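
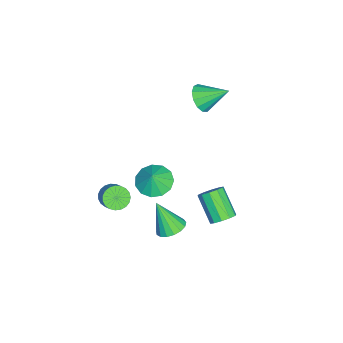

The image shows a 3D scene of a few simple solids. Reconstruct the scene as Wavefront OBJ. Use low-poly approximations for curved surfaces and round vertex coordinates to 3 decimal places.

v 2.491 -2.758 -2.357
v 3.091 -3 -2.809
v 3.85 -2.525 -2.055
v 3.249 -2.282 -1.603
v 3.028 -2.703 -2.933
v 3.787 -2.228 -2.179
v 2.872 -2.415 -2.957
v 3.631 -1.94 -2.204
v 2.65 -2.186 -2.878
v 3.409 -1.711 -2.125
v 2.401 -2.056 -2.709
v 3.159 -1.581 -1.955
v 2.167 -2.047 -2.478
v 2.925 -1.572 -1.725
v 1.989 -2.162 -2.227
v 2.747 -1.686 -1.474
v 1.897 -2.379 -1.998
v 2.656 -1.904 -1.245
v 1.909 -2.661 -1.831
v 2.667 -2.186 -1.078
v 2.021 -2.961 -1.755
v 2.779 -2.486 -1.002
v 2.214 -3.225 -1.783
v 2.972 -2.75 -1.03
v 2.455 -3.408 -1.91
v 3.214 -2.933 -1.157
v 2.702 -3.479 -2.115
v 3.461 -3.004 -1.361
v 2.913 -3.425 -2.361
v 3.672 -2.95 -1.607
v 3.051 -3.256 -2.606
v 3.809 -2.781 -1.853
v 2.335 0.568 -4.771
v 3.157 0.162 -4.85
v 2.065 -0.348 -2.889
v 3.247 0.545 -4.651
v 3.128 0.933 -4.48
v 2.827 1.237 -4.375
v 2.414 1.387 -4.361
v 1.982 1.351 -4.441
v 1.632 1.134 -4.596
v 1.442 0.788 -4.792
v 1.457 0.392 -4.983
v 1.674 0.035 -5.125
v 2.041 -0.199 -5.186
v 2.477 -0.258 -5.152
v 2.879 -0.127 -5.031
v 2.151 -0.417 -0.696
v 3.125 -0.367 -1.183
v 2.649 -0.443 0.296
v 2.953 0.214 -1.081
v 2.526 0.594 -0.857
v 1.98 0.654 -0.581
v 1.489 0.374 -0.343
v 1.208 -0.158 -0.216
v 1.226 -0.771 -0.242
v 1.538 -1.272 -0.412
v 2.045 -1.501 -0.672
v 2.586 -1.386 -0.94
v 2.988 -0.963 -1.13
v 4.068 3.855 -1.15
v 4.649 3.893 -0.662
v 3.633 2.963 0.619
v 3.052 2.925 0.13
v 4.381 4.273 -0.598
v 3.365 3.344 0.682
v 3.993 4.494 -0.745
v 2.978 3.564 0.535
v 3.634 4.47 -1.047
v 2.618 3.541 0.233
v 3.441 4.212 -1.388
v 2.425 3.282 -0.108
v 3.487 3.817 -1.639
v 2.471 2.887 -0.358
v 3.755 3.436 -1.702
v 2.739 2.507 -0.422
v 4.142 3.216 -1.555
v 3.127 2.286 -0.275
v 4.502 3.239 -1.253
v 3.486 2.31 0.027
v 4.695 3.498 -0.912
v 3.679 2.568 0.368
v -2.083 1.278 3.109
v -1.779 0.8 3.872
v -2.117 2.822 4.091
v -1.341 0.972 3.617
v -1.138 1.24 3.201
v -1.236 1.521 2.756
v -1.602 1.724 2.423
v -2.122 1.786 2.308
v -2.629 1.686 2.448
v -2.962 1.457 2.797
v -3.017 1.171 3.246
v -2.775 0.918 3.652
v -2.314 0.78 3.885
f 2 1 5
f 2 5 3
f 3 5 6
f 3 6 4
f 5 1 7
f 5 7 6
f 6 7 8
f 6 8 4
f 7 1 9
f 7 9 8
f 8 9 10
f 8 10 4
f 9 1 11
f 9 11 10
f 10 11 12
f 10 12 4
f 11 1 13
f 11 13 12
f 12 13 14
f 12 14 4
f 13 1 15
f 13 15 14
f 14 15 16
f 14 16 4
f 15 1 17
f 15 17 16
f 16 17 18
f 16 18 4
f 17 1 19
f 17 19 18
f 18 19 20
f 18 20 4
f 19 1 21
f 19 21 20
f 20 21 22
f 20 22 4
f 21 1 23
f 21 23 22
f 22 23 24
f 22 24 4
f 23 1 25
f 23 25 24
f 24 25 26
f 24 26 4
f 25 1 27
f 25 27 26
f 26 27 28
f 26 28 4
f 27 1 29
f 27 29 28
f 28 29 30
f 28 30 4
f 29 1 31
f 29 31 30
f 30 31 32
f 30 32 4
f 31 1 2
f 31 2 32
f 32 2 3
f 32 3 4
f 34 33 36
f 34 36 35
f 36 33 37
f 36 37 35
f 37 33 38
f 37 38 35
f 38 33 39
f 38 39 35
f 39 33 40
f 39 40 35
f 40 33 41
f 40 41 35
f 41 33 42
f 41 42 35
f 42 33 43
f 42 43 35
f 43 33 44
f 43 44 35
f 44 33 45
f 44 45 35
f 45 33 46
f 45 46 35
f 46 33 47
f 46 47 35
f 47 33 34
f 47 34 35
f 49 48 51
f 49 51 50
f 51 48 52
f 51 52 50
f 52 48 53
f 52 53 50
f 53 48 54
f 53 54 50
f 54 48 55
f 54 55 50
f 55 48 56
f 55 56 50
f 56 48 57
f 56 57 50
f 57 48 58
f 57 58 50
f 58 48 59
f 58 59 50
f 59 48 60
f 59 60 50
f 60 48 49
f 60 49 50
f 62 61 65
f 62 65 63
f 63 65 66
f 63 66 64
f 65 61 67
f 65 67 66
f 66 67 68
f 66 68 64
f 67 61 69
f 67 69 68
f 68 69 70
f 68 70 64
f 69 61 71
f 69 71 70
f 70 71 72
f 70 72 64
f 71 61 73
f 71 73 72
f 72 73 74
f 72 74 64
f 73 61 75
f 73 75 74
f 74 75 76
f 74 76 64
f 75 61 77
f 75 77 76
f 76 77 78
f 76 78 64
f 77 61 79
f 77 79 78
f 78 79 80
f 78 80 64
f 79 61 81
f 79 81 80
f 80 81 82
f 80 82 64
f 81 61 62
f 81 62 82
f 82 62 63
f 82 63 64
f 84 83 86
f 84 86 85
f 86 83 87
f 86 87 85
f 87 83 88
f 87 88 85
f 88 83 89
f 88 89 85
f 89 83 90
f 89 90 85
f 90 83 91
f 90 91 85
f 91 83 92
f 91 92 85
f 92 83 93
f 92 93 85
f 93 83 94
f 93 94 85
f 94 83 95
f 94 95 85
f 95 83 84
f 95 84 85



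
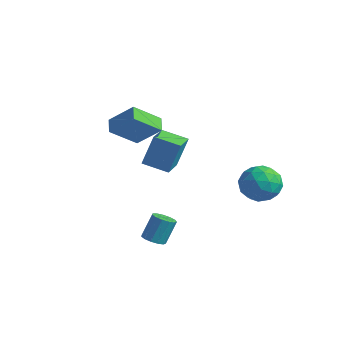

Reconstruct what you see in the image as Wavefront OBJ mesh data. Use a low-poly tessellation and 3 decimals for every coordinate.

v 0.073 -2.784 -0.458
v 0.28 -2.214 1.109
v -0.602 -1.53 -0.824
v -0.394 -0.961 0.743
v 1.234 -2.259 -0.803
v 1.442 -1.69 0.764
v 0.56 -1.006 -1.169
v 0.767 -0.436 0.398
v 2.05 -4.116 -3.978
v 2.516 -3.811 -4.176
v 2.595 -3.18 -3.02
v 2.13 -3.484 -2.822
v 2.246 -3.633 -4.255
v 2.326 -3.002 -3.098
v 1.915 -3.608 -4.246
v 1.995 -2.976 -3.09
v 1.627 -3.743 -4.152
v 1.706 -3.112 -2.996
v 1.473 -3.998 -4.003
v 1.552 -3.367 -2.846
v 1.502 -4.289 -3.846
v 1.582 -3.658 -2.689
v 1.706 -4.526 -3.731
v 1.785 -3.895 -2.574
v 2.019 -4.632 -3.695
v 2.098 -4.001 -2.538
v 2.342 -4.574 -3.748
v 2.421 -3.943 -2.591
v 2.572 -4.371 -3.875
v 2.651 -3.74 -2.718
v 2.637 -4.086 -4.034
v 2.716 -3.455 -2.878
v 2.352 1.467 -2.151
v 2.979 2.204 -1.642
v 3.701 1.056 -3.218
v 4.328 1.793 -2.709
v 4.021 0.883 -2.187
v 3.187 1.137 -1.527
v 3.493 2.123 -3.333
v 2.659 2.377 -2.673
v 3.684 2.61 -2.372
v 4.011 1.843 -1.664
v 2.669 1.417 -3.196
v 2.996 0.65 -2.488
v 2.547 1.872 -1.803
v 4.133 1.388 -3.057
v 3.953 0.853 -2.75
v 4.321 1.287 -2.451
v 2.669 1.244 -1.735
v 3.038 1.678 -1.436
v 3.651 0.901 -1.756
v 3.642 1.582 -3.424
v 4.011 2.016 -3.125
v 2.359 1.973 -2.409
v 2.727 2.407 -2.11
v 3.029 2.359 -3.104
v 3.33 2.543 -1.933
v 4.123 2.302 -2.56
v 3.632 2.496 -2.927
v 3.142 2.645 -2.539
v 3.522 2.093 -1.517
v 4.315 1.851 -2.144
v 4.135 1.316 -1.837
v 3.644 1.466 -1.449
v 3.936 2.331 -1.946
v 2.365 1.409 -2.716
v 3.158 1.167 -3.343
v 3.036 1.794 -3.411
v 2.545 1.944 -3.023
v 2.557 0.958 -2.3
v 3.35 0.717 -2.927
v 3.538 0.615 -2.321
v 3.048 0.764 -1.933
v 2.744 0.929 -2.914
v -2.749 -2.015 0.137
v -3.305 -1.472 0.482
v -2.189 -0.75 -0.952
v -2.745 -0.207 -0.607
v -1.595 -1.553 1.267
v -2.151 -1.01 1.612
v -1.035 -0.288 0.178
v -1.591 0.255 0.523
f 2 4 1
f 5 2 1
f 1 4 3
f 3 5 1
f 2 8 4
f 6 2 5
f 6 8 2
f 4 8 3
f 7 5 3
f 3 8 7
f 7 6 5
f 8 6 7
f 10 9 13
f 10 13 11
f 11 13 14
f 11 14 12
f 13 9 15
f 13 15 14
f 14 15 16
f 14 16 12
f 15 9 17
f 15 17 16
f 16 17 18
f 16 18 12
f 17 9 19
f 17 19 18
f 18 19 20
f 18 20 12
f 19 9 21
f 19 21 20
f 20 21 22
f 20 22 12
f 21 9 23
f 21 23 22
f 22 23 24
f 22 24 12
f 23 9 25
f 23 25 24
f 24 25 26
f 24 26 12
f 25 9 27
f 25 27 26
f 26 27 28
f 26 28 12
f 27 9 29
f 27 29 28
f 28 29 30
f 28 30 12
f 29 9 31
f 29 31 30
f 30 31 32
f 30 32 12
f 31 9 10
f 31 10 32
f 32 10 11
f 32 11 12
f 33 70 49
f 70 44 73
f 49 73 38
f 70 73 49
f 33 49 45
f 49 38 50
f 45 50 34
f 49 50 45
f 33 45 54
f 45 34 55
f 54 55 40
f 45 55 54
f 33 54 66
f 54 40 69
f 66 69 43
f 54 69 66
f 33 66 70
f 66 43 74
f 70 74 44
f 66 74 70
f 34 50 61
f 50 38 64
f 61 64 42
f 50 64 61
f 38 73 51
f 73 44 72
f 51 72 37
f 73 72 51
f 44 74 71
f 74 43 67
f 71 67 35
f 74 67 71
f 43 69 68
f 69 40 56
f 68 56 39
f 69 56 68
f 40 55 60
f 55 34 57
f 60 57 41
f 55 57 60
f 36 62 48
f 62 42 63
f 48 63 37
f 62 63 48
f 36 48 46
f 48 37 47
f 46 47 35
f 48 47 46
f 36 46 53
f 46 35 52
f 53 52 39
f 46 52 53
f 36 53 58
f 53 39 59
f 58 59 41
f 53 59 58
f 36 58 62
f 58 41 65
f 62 65 42
f 58 65 62
f 37 63 51
f 63 42 64
f 51 64 38
f 63 64 51
f 35 47 71
f 47 37 72
f 71 72 44
f 47 72 71
f 39 52 68
f 52 35 67
f 68 67 43
f 52 67 68
f 41 59 60
f 59 39 56
f 60 56 40
f 59 56 60
f 42 65 61
f 65 41 57
f 61 57 34
f 65 57 61
f 76 78 75
f 79 76 75
f 75 78 77
f 77 79 75
f 76 82 78
f 80 76 79
f 80 82 76
f 78 82 77
f 81 79 77
f 77 82 81
f 81 80 79
f 82 80 81



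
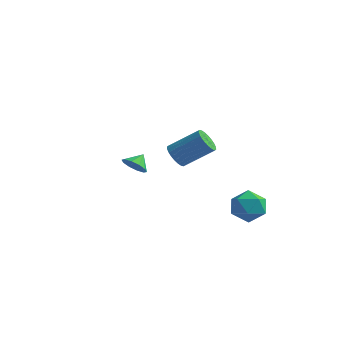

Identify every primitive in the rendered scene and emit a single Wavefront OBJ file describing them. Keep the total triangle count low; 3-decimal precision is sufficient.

v -3.65 3.404 -1.079
v -3.272 3.823 -1.715
v -3.51 4.216 -0.461
v -3.786 3.927 -1.735
v -4.249 3.831 -1.505
v -4.482 3.573 -1.112
v -4.398 3.249 -0.706
v -4.028 2.985 -0.443
v -3.514 2.881 -0.423
v -3.051 2.977 -0.653
v -2.818 3.235 -1.046
v -2.902 3.558 -1.451
v 1.43 -0.612 2.921
v 1.73 -0.212 2.284
v 3.19 0.633 3.502
v 2.89 0.232 4.139
v 1.519 -0.004 2.393
v 2.978 0.84 3.611
v 1.294 0.111 2.583
v 2.753 0.956 3.801
v 1.089 0.116 2.824
v 2.549 0.961 4.042
v 0.937 0.01 3.08
v 2.397 0.855 4.298
v 0.86 -0.19 3.312
v 2.319 0.654 4.53
v 0.87 -0.455 3.484
v 2.329 0.389 4.702
v 0.964 -0.744 3.571
v 2.424 0.1 4.788
v 1.13 -1.013 3.558
v 2.59 -0.168 4.776
v 1.342 -1.22 3.449
v 2.801 -0.376 4.667
v 1.567 -1.336 3.259
v 3.026 -0.491 4.477
v 1.771 -1.341 3.018
v 3.231 -0.496 4.236
v 1.923 -1.235 2.762
v 3.383 -0.39 3.98
v 2.001 -1.034 2.53
v 3.46 -0.19 3.748
v 1.991 -0.769 2.358
v 3.45 0.075 3.576
v 1.896 -0.48 2.272
v 3.356 0.364 3.489
v 3.202 4.573 -2.47
v 4.32 4.448 -2.089
v 3.08 2.672 -2.731
v 4.198 2.547 -2.35
v 3.343 2.869 -1.59
v 3.419 4.044 -1.428
v 3.981 3.076 -3.392
v 4.057 4.251 -3.23
v 4.802 3.523 -2.658
v 4.408 3.395 -1.544
v 2.992 3.725 -3.276
v 2.598 3.597 -2.162
f 2 1 4
f 2 4 3
f 4 1 5
f 4 5 3
f 5 1 6
f 5 6 3
f 6 1 7
f 6 7 3
f 7 1 8
f 7 8 3
f 8 1 9
f 8 9 3
f 9 1 10
f 9 10 3
f 10 1 11
f 10 11 3
f 11 1 12
f 11 12 3
f 12 1 2
f 12 2 3
f 14 13 17
f 14 17 15
f 15 17 18
f 15 18 16
f 17 13 19
f 17 19 18
f 18 19 20
f 18 20 16
f 19 13 21
f 19 21 20
f 20 21 22
f 20 22 16
f 21 13 23
f 21 23 22
f 22 23 24
f 22 24 16
f 23 13 25
f 23 25 24
f 24 25 26
f 24 26 16
f 25 13 27
f 25 27 26
f 26 27 28
f 26 28 16
f 27 13 29
f 27 29 28
f 28 29 30
f 28 30 16
f 29 13 31
f 29 31 30
f 30 31 32
f 30 32 16
f 31 13 33
f 31 33 32
f 32 33 34
f 32 34 16
f 33 13 35
f 33 35 34
f 34 35 36
f 34 36 16
f 35 13 37
f 35 37 36
f 36 37 38
f 36 38 16
f 37 13 39
f 37 39 38
f 38 39 40
f 38 40 16
f 39 13 41
f 39 41 40
f 40 41 42
f 40 42 16
f 41 13 43
f 41 43 42
f 42 43 44
f 42 44 16
f 43 13 45
f 43 45 44
f 44 45 46
f 44 46 16
f 45 13 14
f 45 14 46
f 46 14 15
f 46 15 16
f 47 58 52
f 47 52 48
f 47 48 54
f 47 54 57
f 47 57 58
f 48 52 56
f 52 58 51
f 58 57 49
f 57 54 53
f 54 48 55
f 50 56 51
f 50 51 49
f 50 49 53
f 50 53 55
f 50 55 56
f 51 56 52
f 49 51 58
f 53 49 57
f 55 53 54
f 56 55 48



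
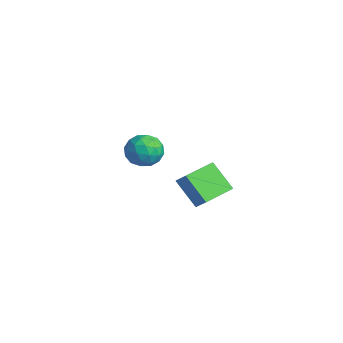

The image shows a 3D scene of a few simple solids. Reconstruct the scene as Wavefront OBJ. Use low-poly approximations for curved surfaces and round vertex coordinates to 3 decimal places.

v 2.154 -0.017 -1.632
v 3.029 0.17 -0.789
v 1.539 1.906 -1.421
v 2.414 2.093 -0.577
v 3.466 0.567 -3.123
v 4.341 0.754 -2.279
v 2.851 2.49 -2.911
v 3.726 2.677 -2.068
v -4.199 1.54 -3.605
v -3.014 1.362 -3.327
v -4.726 0.238 -2.193
v -3.541 0.06 -1.915
v -4.078 1.137 -1.659
v -3.752 1.941 -2.531
v -3.988 -0.341 -2.989
v -3.662 0.463 -3.861
v -2.883 0.199 -2.946
v -2.939 1.113 -2.124
v -4.801 0.487 -3.396
v -4.857 1.401 -2.574
v -3.561 1.565 -3.589
v -4.179 0.035 -1.931
v -4.495 0.668 -1.78
v -3.799 0.563 -1.616
v -3.994 1.906 -3.122
v -3.298 1.801 -2.958
v -3.923 1.669 -1.978
v -4.442 -0.201 -2.562
v -3.746 -0.306 -2.398
v -3.941 1.037 -3.904
v -3.245 0.932 -3.74
v -3.817 -0.069 -3.542
v -2.787 0.777 -3.202
v -3.097 0.012 -2.373
v -3.359 -0.224 -3.004
v -3.168 0.249 -3.516
v -2.82 1.314 -2.719
v -3.129 0.549 -1.89
v -3.445 1.182 -1.739
v -3.254 1.655 -2.252
v -2.743 0.631 -2.496
v -4.611 1.051 -3.63
v -4.92 0.286 -2.801
v -4.486 -0.055 -3.268
v -4.295 0.418 -3.781
v -4.643 1.588 -3.147
v -4.953 0.823 -2.318
v -4.572 1.351 -2.004
v -4.381 1.824 -2.516
v -4.997 0.969 -3.024
f 2 4 1
f 5 2 1
f 1 4 3
f 3 5 1
f 2 8 4
f 6 2 5
f 6 8 2
f 4 8 3
f 7 5 3
f 3 8 7
f 7 6 5
f 8 6 7
f 9 46 25
f 46 20 49
f 25 49 14
f 46 49 25
f 9 25 21
f 25 14 26
f 21 26 10
f 25 26 21
f 9 21 30
f 21 10 31
f 30 31 16
f 21 31 30
f 9 30 42
f 30 16 45
f 42 45 19
f 30 45 42
f 9 42 46
f 42 19 50
f 46 50 20
f 42 50 46
f 10 26 37
f 26 14 40
f 37 40 18
f 26 40 37
f 14 49 27
f 49 20 48
f 27 48 13
f 49 48 27
f 20 50 47
f 50 19 43
f 47 43 11
f 50 43 47
f 19 45 44
f 45 16 32
f 44 32 15
f 45 32 44
f 16 31 36
f 31 10 33
f 36 33 17
f 31 33 36
f 12 38 24
f 38 18 39
f 24 39 13
f 38 39 24
f 12 24 22
f 24 13 23
f 22 23 11
f 24 23 22
f 12 22 29
f 22 11 28
f 29 28 15
f 22 28 29
f 12 29 34
f 29 15 35
f 34 35 17
f 29 35 34
f 12 34 38
f 34 17 41
f 38 41 18
f 34 41 38
f 13 39 27
f 39 18 40
f 27 40 14
f 39 40 27
f 11 23 47
f 23 13 48
f 47 48 20
f 23 48 47
f 15 28 44
f 28 11 43
f 44 43 19
f 28 43 44
f 17 35 36
f 35 15 32
f 36 32 16
f 35 32 36
f 18 41 37
f 41 17 33
f 37 33 10
f 41 33 37



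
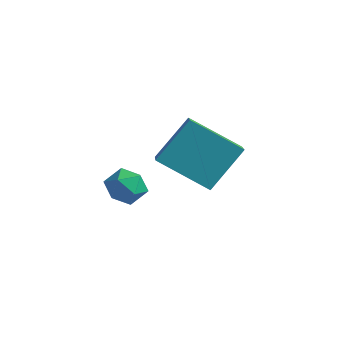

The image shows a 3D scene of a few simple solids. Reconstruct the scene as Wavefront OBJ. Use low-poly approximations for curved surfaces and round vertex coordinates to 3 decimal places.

v 1.136 -0.838 -0.233
v 1.523 0.332 1.079
v 0.445 0.024 -0.797
v 0.832 1.193 0.515
v 2.708 -0.233 -1.235
v 3.095 0.936 0.077
v 2.017 0.628 -1.799
v 2.404 1.798 -0.487
v 1.287 -2.065 -0.936
v 1.887 -2.153 -0.578
v 0.773 -2.827 -0.262
v 1.373 -2.915 0.096
v 1.02 -2.307 0.145
v 1.337 -1.837 -0.272
v 1.323 -3.143 -0.568
v 1.64 -2.673 -0.985
v 1.909 -2.819 -0.351
v 1.722 -2.303 0.09
v 0.938 -2.677 -0.93
v 0.751 -2.161 -0.489
f 2 4 1
f 5 2 1
f 1 4 3
f 3 5 1
f 2 8 4
f 6 2 5
f 6 8 2
f 4 8 3
f 7 5 3
f 3 8 7
f 7 6 5
f 8 6 7
f 9 20 14
f 9 14 10
f 9 10 16
f 9 16 19
f 9 19 20
f 10 14 18
f 14 20 13
f 20 19 11
f 19 16 15
f 16 10 17
f 12 18 13
f 12 13 11
f 12 11 15
f 12 15 17
f 12 17 18
f 13 18 14
f 11 13 20
f 15 11 19
f 17 15 16
f 18 17 10



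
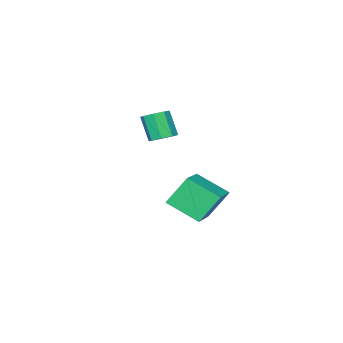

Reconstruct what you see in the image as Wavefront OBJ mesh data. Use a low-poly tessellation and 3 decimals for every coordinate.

v -1.957 -3.081 -0.732
v -1.28 -3.124 -0.688
v -1.406 -3.803 0.576
v -2.083 -3.759 0.532
v -1.466 -2.688 -0.472
v -1.592 -3.367 0.791
v -1.94 -2.483 -0.409
v -2.066 -3.161 0.855
v -2.424 -2.627 -0.535
v -2.55 -3.306 0.729
v -2.634 -3.037 -0.776
v -2.76 -3.716 0.488
v -2.448 -3.473 -0.991
v -2.574 -4.152 0.272
v -1.974 -3.679 -1.055
v -2.1 -4.357 0.209
v -1.49 -3.534 -0.929
v -1.616 -4.213 0.335
v -0.436 0.576 -1.27
v 1.025 1.488 -0.747
v -1.009 1.977 -2.109
v 0.452 2.888 -1.586
v 0.348 0.092 -2.614
v 1.809 1.003 -2.091
v -0.225 1.492 -3.453
v 1.236 2.404 -2.93
f 2 1 5
f 2 5 3
f 3 5 6
f 3 6 4
f 5 1 7
f 5 7 6
f 6 7 8
f 6 8 4
f 7 1 9
f 7 9 8
f 8 9 10
f 8 10 4
f 9 1 11
f 9 11 10
f 10 11 12
f 10 12 4
f 11 1 13
f 11 13 12
f 12 13 14
f 12 14 4
f 13 1 15
f 13 15 14
f 14 15 16
f 14 16 4
f 15 1 17
f 15 17 16
f 16 17 18
f 16 18 4
f 17 1 2
f 17 2 18
f 18 2 3
f 18 3 4
f 20 22 19
f 23 20 19
f 19 22 21
f 21 23 19
f 20 26 22
f 24 20 23
f 24 26 20
f 22 26 21
f 25 23 21
f 21 26 25
f 25 24 23
f 26 24 25



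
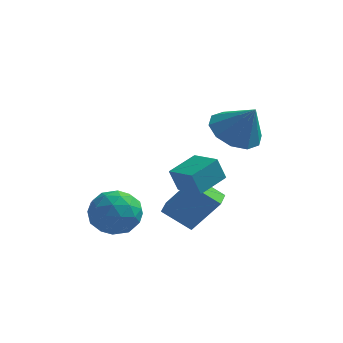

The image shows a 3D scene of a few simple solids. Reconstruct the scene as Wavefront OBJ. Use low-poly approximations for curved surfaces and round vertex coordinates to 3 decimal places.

v -1.641 -2.033 0.535
v -1.928 -2.155 1.443
v -1.042 -0.93 0.871
v -1.328 -1.051 1.779
v -0.672 -2.629 0.761
v -0.958 -2.75 1.669
v -0.072 -1.525 1.097
v -0.359 -1.647 2.005
v -1.326 -1.419 -1.754
v -2.412 -1.492 -0.955
v -1.393 -0.572 -1.767
v -2.479 -0.645 -0.968
v -0.301 -1.315 -0.352
v -1.387 -1.388 0.447
v -0.368 -0.468 -0.365
v -1.454 -0.541 0.434
v -3.874 -1.094 -1.268
v -3.182 -1.476 -0.591
v -4.658 -2.584 -1.309
v -3.966 -2.966 -0.632
v -4.654 -2.249 -0.323
v -4.17 -1.328 -0.298
v -3.67 -2.732 -1.602
v -3.186 -1.811 -1.577
v -3.056 -2.489 -0.798
v -3.664 -2.19 -0.007
v -4.176 -1.87 -1.893
v -4.784 -1.571 -1.102
v -3.459 -1.154 -0.926
v -4.381 -2.906 -0.974
v -4.785 -2.484 -0.793
v -4.379 -2.709 -0.395
v -4.04 -1.067 -0.754
v -3.633 -1.292 -0.356
v -4.498 -1.746 -0.198
v -4.207 -2.768 -1.544
v -3.8 -2.993 -1.146
v -3.461 -1.351 -1.505
v -3.055 -1.576 -1.107
v -3.342 -2.314 -1.702
v -2.978 -1.974 -0.649
v -3.439 -2.85 -0.673
v -3.265 -2.712 -1.244
v -2.981 -2.171 -1.229
v -3.336 -1.799 -0.185
v -3.797 -2.675 -0.209
v -4.201 -2.253 -0.027
v -3.917 -1.712 -0.013
v -3.262 -2.394 -0.306
v -4.043 -1.385 -1.691
v -4.504 -2.261 -1.715
v -3.923 -2.348 -1.887
v -3.639 -1.807 -1.873
v -4.401 -1.21 -1.227
v -4.862 -2.086 -1.251
v -4.859 -1.889 -0.671
v -4.575 -1.348 -0.656
v -4.578 -1.666 -1.594
v -0.624 1.911 1.724
v 0.004 1.207 1.178
v 0.184 1.629 3.016
v 0.287 1.817 1.133
v 0.223 2.463 1.315
v -0.166 2.897 1.653
v -0.729 2.955 2.017
v -1.252 2.615 2.27
v -1.535 2.005 2.314
v -1.471 1.36 2.133
v -1.082 0.925 1.795
v -0.519 0.867 1.43
f 2 4 1
f 5 2 1
f 1 4 3
f 3 5 1
f 2 8 4
f 6 2 5
f 6 8 2
f 4 8 3
f 7 5 3
f 3 8 7
f 7 6 5
f 8 6 7
f 10 12 9
f 13 10 9
f 9 12 11
f 11 13 9
f 10 16 12
f 14 10 13
f 14 16 10
f 12 16 11
f 15 13 11
f 11 16 15
f 15 14 13
f 16 14 15
f 17 54 33
f 54 28 57
f 33 57 22
f 54 57 33
f 17 33 29
f 33 22 34
f 29 34 18
f 33 34 29
f 17 29 38
f 29 18 39
f 38 39 24
f 29 39 38
f 17 38 50
f 38 24 53
f 50 53 27
f 38 53 50
f 17 50 54
f 50 27 58
f 54 58 28
f 50 58 54
f 18 34 45
f 34 22 48
f 45 48 26
f 34 48 45
f 22 57 35
f 57 28 56
f 35 56 21
f 57 56 35
f 28 58 55
f 58 27 51
f 55 51 19
f 58 51 55
f 27 53 52
f 53 24 40
f 52 40 23
f 53 40 52
f 24 39 44
f 39 18 41
f 44 41 25
f 39 41 44
f 20 46 32
f 46 26 47
f 32 47 21
f 46 47 32
f 20 32 30
f 32 21 31
f 30 31 19
f 32 31 30
f 20 30 37
f 30 19 36
f 37 36 23
f 30 36 37
f 20 37 42
f 37 23 43
f 42 43 25
f 37 43 42
f 20 42 46
f 42 25 49
f 46 49 26
f 42 49 46
f 21 47 35
f 47 26 48
f 35 48 22
f 47 48 35
f 19 31 55
f 31 21 56
f 55 56 28
f 31 56 55
f 23 36 52
f 36 19 51
f 52 51 27
f 36 51 52
f 25 43 44
f 43 23 40
f 44 40 24
f 43 40 44
f 26 49 45
f 49 25 41
f 45 41 18
f 49 41 45
f 60 59 62
f 60 62 61
f 62 59 63
f 62 63 61
f 63 59 64
f 63 64 61
f 64 59 65
f 64 65 61
f 65 59 66
f 65 66 61
f 66 59 67
f 66 67 61
f 67 59 68
f 67 68 61
f 68 59 69
f 68 69 61
f 69 59 70
f 69 70 61
f 70 59 60
f 70 60 61



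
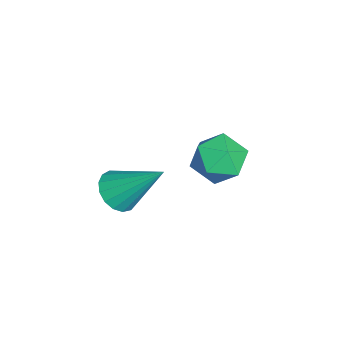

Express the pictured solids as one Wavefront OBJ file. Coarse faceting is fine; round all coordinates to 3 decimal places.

v -3.247 0.846 -2.246
v -2.492 0.836 -1.748
v -3.748 -0.316 -1.512
v -2.993 -0.326 -1.014
v -3.59 0.345 -0.915
v -3.281 1.063 -1.369
v -2.959 -0.543 -1.891
v -2.65 0.175 -2.345
v -2.314 -0.023 -1.529
v -2.704 0.526 -0.926
v -3.536 -0.006 -2.334
v -3.926 0.543 -1.731
v -0.071 -2.189 -0.398
v 0.593 -2.25 -0.529
v 0.291 -0.951 0.858
v 0.495 -2.015 -0.732
v 0.267 -1.82 -0.859
v -0.039 -1.71 -0.879
v -0.352 -1.71 -0.79
v -0.6 -1.819 -0.61
v -0.728 -2.013 -0.382
v -0.704 -2.247 -0.157
v -0.536 -2.469 0.012
v -0.261 -2.626 0.088
v 0.057 -2.683 0.052
v 0.346 -2.627 -0.086
v 0.54 -2.47 -0.296
f 1 12 6
f 1 6 2
f 1 2 8
f 1 8 11
f 1 11 12
f 2 6 10
f 6 12 5
f 12 11 3
f 11 8 7
f 8 2 9
f 4 10 5
f 4 5 3
f 4 3 7
f 4 7 9
f 4 9 10
f 5 10 6
f 3 5 12
f 7 3 11
f 9 7 8
f 10 9 2
f 14 13 16
f 14 16 15
f 16 13 17
f 16 17 15
f 17 13 18
f 17 18 15
f 18 13 19
f 18 19 15
f 19 13 20
f 19 20 15
f 20 13 21
f 20 21 15
f 21 13 22
f 21 22 15
f 22 13 23
f 22 23 15
f 23 13 24
f 23 24 15
f 24 13 25
f 24 25 15
f 25 13 26
f 25 26 15
f 26 13 27
f 26 27 15
f 27 13 14
f 27 14 15



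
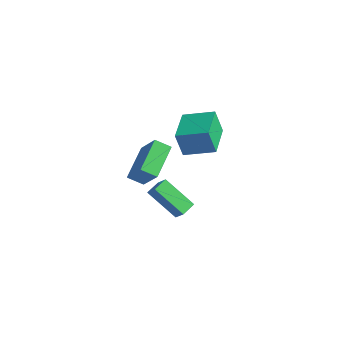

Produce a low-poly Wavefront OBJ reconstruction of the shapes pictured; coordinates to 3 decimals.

v 2.379 0.622 2.612
v 2.061 0.39 3.976
v 3.67 1.591 3.078
v 3.352 1.358 4.442
v 3.608 -1.018 2.618
v 3.29 -1.251 3.982
v 4.899 -0.05 3.084
v 4.581 -0.282 4.448
v 0.46 -0.534 -2.514
v 1.083 -0.582 -1.838
v 0.319 0.334 -2.323
v 0.941 0.286 -1.647
v 1.979 0.014 -3.873
v 2.601 -0.034 -3.197
v 1.837 0.882 -3.682
v 2.46 0.834 -3.006
v 0.802 -1.085 -1.338
v 0.167 -1.627 -0.864
v -0.011 0.622 -0.472
v -0.646 0.08 0.002
v 2.006 -1.24 0.098
v 1.371 -1.782 0.572
v 1.193 0.467 0.964
v 0.558 -0.075 1.438
f 2 4 1
f 5 2 1
f 1 4 3
f 3 5 1
f 2 8 4
f 6 2 5
f 6 8 2
f 4 8 3
f 7 5 3
f 3 8 7
f 7 6 5
f 8 6 7
f 10 12 9
f 13 10 9
f 9 12 11
f 11 13 9
f 10 16 12
f 14 10 13
f 14 16 10
f 12 16 11
f 15 13 11
f 11 16 15
f 15 14 13
f 16 14 15
f 18 20 17
f 21 18 17
f 17 20 19
f 19 21 17
f 18 24 20
f 22 18 21
f 22 24 18
f 20 24 19
f 23 21 19
f 19 24 23
f 23 22 21
f 24 22 23



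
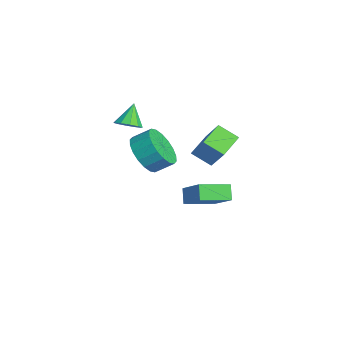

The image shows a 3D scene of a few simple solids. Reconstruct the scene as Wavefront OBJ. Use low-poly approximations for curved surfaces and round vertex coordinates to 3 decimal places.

v -0.916 -0.085 1.289
v 0.095 0.248 2.563
v -1.811 0.806 1.767
v -0.8 1.139 3.041
v -0.42 0.741 0.679
v 0.591 1.074 1.953
v -1.315 1.632 1.157
v -0.304 1.965 2.431
v -1.949 -2.751 2.86
v -1.559 -3.145 3.254
v -2.571 -2.349 3.88
v -1.372 -2.77 3.22
v -1.406 -2.388 3.048
v -1.647 -2.144 2.805
v -2.004 -2.133 2.583
v -2.34 -2.357 2.467
v -2.526 -2.732 2.501
v -2.493 -3.114 2.672
v -2.251 -3.358 2.916
v -1.895 -3.37 3.138
v -0.677 -2.294 1.623
v 0.292 -2.191 1.113
v 0.506 -1.363 1.687
v -0.463 -1.466 2.197
v -0.006 -1.921 0.835
v 0.207 -1.093 1.409
v -0.438 -1.725 0.713
v -0.224 -0.897 1.286
v -0.917 -1.642 0.771
v -0.703 -0.813 1.344
v -1.348 -1.688 0.998
v -1.135 -0.859 1.571
v -1.647 -1.854 1.348
v -1.433 -1.025 1.922
v -1.753 -2.107 1.754
v -1.539 -1.279 2.327
v -1.646 -2.397 2.133
v -1.432 -1.569 2.707
v -1.347 -2.667 2.411
v -1.134 -1.839 2.985
v -0.916 -2.863 2.534
v -0.702 -2.035 3.107
v -0.437 -2.947 2.476
v -0.223 -2.118 3.049
v -0.005 -2.901 2.249
v 0.208 -2.072 2.822
v 0.293 -2.735 1.898
v 0.507 -1.906 2.472
v 0.399 -2.481 1.493
v 0.613 -1.653 2.066
v -2.928 0.018 -3.387
v -3.496 0.093 -2.68
v -3.146 1.576 -3.727
v -3.714 1.652 -3.02
v -1.466 0.468 -2.26
v -2.034 0.544 -1.553
v -1.684 2.027 -2.6
v -2.252 2.102 -1.893
f 2 4 1
f 5 2 1
f 1 4 3
f 3 5 1
f 2 8 4
f 6 2 5
f 6 8 2
f 4 8 3
f 7 5 3
f 3 8 7
f 7 6 5
f 8 6 7
f 10 9 12
f 10 12 11
f 12 9 13
f 12 13 11
f 13 9 14
f 13 14 11
f 14 9 15
f 14 15 11
f 15 9 16
f 15 16 11
f 16 9 17
f 16 17 11
f 17 9 18
f 17 18 11
f 18 9 19
f 18 19 11
f 19 9 20
f 19 20 11
f 20 9 10
f 20 10 11
f 22 21 25
f 22 25 23
f 23 25 26
f 23 26 24
f 25 21 27
f 25 27 26
f 26 27 28
f 26 28 24
f 27 21 29
f 27 29 28
f 28 29 30
f 28 30 24
f 29 21 31
f 29 31 30
f 30 31 32
f 30 32 24
f 31 21 33
f 31 33 32
f 32 33 34
f 32 34 24
f 33 21 35
f 33 35 34
f 34 35 36
f 34 36 24
f 35 21 37
f 35 37 36
f 36 37 38
f 36 38 24
f 37 21 39
f 37 39 38
f 38 39 40
f 38 40 24
f 39 21 41
f 39 41 40
f 40 41 42
f 40 42 24
f 41 21 43
f 41 43 42
f 42 43 44
f 42 44 24
f 43 21 45
f 43 45 44
f 44 45 46
f 44 46 24
f 45 21 47
f 45 47 46
f 46 47 48
f 46 48 24
f 47 21 49
f 47 49 48
f 48 49 50
f 48 50 24
f 49 21 22
f 49 22 50
f 50 22 23
f 50 23 24
f 52 54 51
f 55 52 51
f 51 54 53
f 53 55 51
f 52 58 54
f 56 52 55
f 56 58 52
f 54 58 53
f 57 55 53
f 53 58 57
f 57 56 55
f 58 56 57



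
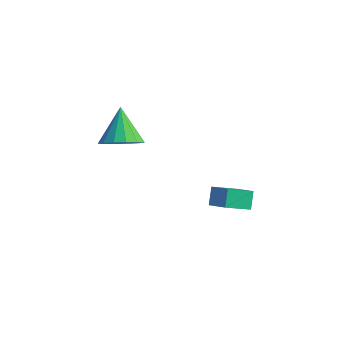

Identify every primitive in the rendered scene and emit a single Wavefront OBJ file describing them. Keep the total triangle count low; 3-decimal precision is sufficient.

v 1.511 -2.902 -3.316
v 2.464 -3.148 -2.781
v 1.28 -2.283 -2.619
v 2.233 -2.529 -2.085
v 2.207 -1.811 -4.055
v 3.16 -2.057 -3.521
v 1.976 -1.192 -3.359
v 2.929 -1.438 -2.824
v -3.321 -2.426 -1.592
v -2.422 -2.513 -1.019
v -4.079 -1.274 -0.228
v -2.341 -2.073 -1.346
v -2.524 -1.728 -1.739
v -2.92 -1.57 -2.093
v -3.423 -1.641 -2.312
v -3.899 -1.923 -2.339
v -4.221 -2.34 -2.165
v -4.301 -2.779 -1.838
v -4.118 -3.125 -1.445
v -3.722 -3.283 -1.092
v -3.219 -3.211 -0.872
v -2.743 -2.929 -0.846
f 2 4 1
f 5 2 1
f 1 4 3
f 3 5 1
f 2 8 4
f 6 2 5
f 6 8 2
f 4 8 3
f 7 5 3
f 3 8 7
f 7 6 5
f 8 6 7
f 10 9 12
f 10 12 11
f 12 9 13
f 12 13 11
f 13 9 14
f 13 14 11
f 14 9 15
f 14 15 11
f 15 9 16
f 15 16 11
f 16 9 17
f 16 17 11
f 17 9 18
f 17 18 11
f 18 9 19
f 18 19 11
f 19 9 20
f 19 20 11
f 20 9 21
f 20 21 11
f 21 9 22
f 21 22 11
f 22 9 10
f 22 10 11



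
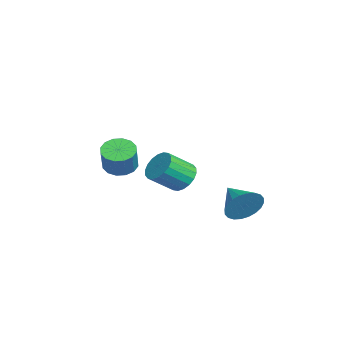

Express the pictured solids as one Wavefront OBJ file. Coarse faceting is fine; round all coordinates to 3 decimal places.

v 3.016 3.254 -1.048
v 3.462 2.972 -0.152
v 1.484 2.666 -0.472
v 3.348 3.352 -0.067
v 3.183 3.717 -0.132
v 2.993 4.012 -0.336
v 2.807 4.191 -0.649
v 2.652 4.228 -1.022
v 2.553 4.116 -1.4
v 2.525 3.874 -1.723
v 2.571 3.536 -1.945
v 2.685 3.156 -2.029
v 2.85 2.791 -1.964
v 3.04 2.496 -1.76
v 3.226 2.317 -1.447
v 3.38 2.28 -1.074
v 3.479 2.392 -0.697
v 3.508 2.635 -0.373
v -3.639 1.127 -1.847
v -2.79 1.055 -2.289
v -2.352 -0.258 -1.236
v -3.201 -0.187 -0.793
v -2.711 1.334 -1.975
v -2.272 0.02 -0.922
v -2.815 1.571 -1.636
v -2.376 0.258 -0.582
v -3.082 1.721 -1.338
v -2.644 0.407 -0.284
v -3.46 1.753 -1.141
v -3.022 0.439 -0.088
v -3.874 1.66 -1.084
v -3.435 0.347 -0.03
v -4.24 1.463 -1.178
v -3.802 0.149 -0.124
v -4.488 1.198 -1.404
v -4.05 -0.115 -0.351
v -4.568 0.92 -1.718
v -4.129 -0.394 -0.665
v -4.464 0.682 -2.058
v -4.025 -0.631 -1.004
v -4.196 0.533 -2.356
v -3.758 -0.781 -1.302
v -3.818 0.501 -2.552
v -3.38 -0.813 -1.499
v -3.405 0.593 -2.61
v -2.966 -0.72 -1.556
v -3.038 0.791 -2.516
v -2.6 -0.523 -1.462
v 1.44 -2.393 1.281
v 2.162 -2.193 0.858
v 2.923 -2.327 2.097
v 2.2 -2.527 2.519
v 1.999 -1.804 1
v 2.76 -1.937 2.239
v 1.687 -1.572 1.217
v 2.448 -1.706 2.456
v 1.308 -1.561 1.451
v 2.069 -1.694 2.69
v 0.965 -1.772 1.639
v 1.726 -1.905 2.878
v 0.749 -2.15 1.731
v 1.51 -2.283 2.97
v 0.717 -2.593 1.703
v 1.478 -2.727 2.942
v 0.88 -2.983 1.561
v 1.641 -3.116 2.8
v 1.192 -3.214 1.344
v 1.953 -3.348 2.583
v 1.571 -3.226 1.11
v 2.332 -3.359 2.349
v 1.914 -3.015 0.922
v 2.675 -3.148 2.161
v 2.13 -2.637 0.83
v 2.891 -2.77 2.069
f 2 1 4
f 2 4 3
f 4 1 5
f 4 5 3
f 5 1 6
f 5 6 3
f 6 1 7
f 6 7 3
f 7 1 8
f 7 8 3
f 8 1 9
f 8 9 3
f 9 1 10
f 9 10 3
f 10 1 11
f 10 11 3
f 11 1 12
f 11 12 3
f 12 1 13
f 12 13 3
f 13 1 14
f 13 14 3
f 14 1 15
f 14 15 3
f 15 1 16
f 15 16 3
f 16 1 17
f 16 17 3
f 17 1 18
f 17 18 3
f 18 1 2
f 18 2 3
f 20 19 23
f 20 23 21
f 21 23 24
f 21 24 22
f 23 19 25
f 23 25 24
f 24 25 26
f 24 26 22
f 25 19 27
f 25 27 26
f 26 27 28
f 26 28 22
f 27 19 29
f 27 29 28
f 28 29 30
f 28 30 22
f 29 19 31
f 29 31 30
f 30 31 32
f 30 32 22
f 31 19 33
f 31 33 32
f 32 33 34
f 32 34 22
f 33 19 35
f 33 35 34
f 34 35 36
f 34 36 22
f 35 19 37
f 35 37 36
f 36 37 38
f 36 38 22
f 37 19 39
f 37 39 38
f 38 39 40
f 38 40 22
f 39 19 41
f 39 41 40
f 40 41 42
f 40 42 22
f 41 19 43
f 41 43 42
f 42 43 44
f 42 44 22
f 43 19 45
f 43 45 44
f 44 45 46
f 44 46 22
f 45 19 47
f 45 47 46
f 46 47 48
f 46 48 22
f 47 19 20
f 47 20 48
f 48 20 21
f 48 21 22
f 50 49 53
f 50 53 51
f 51 53 54
f 51 54 52
f 53 49 55
f 53 55 54
f 54 55 56
f 54 56 52
f 55 49 57
f 55 57 56
f 56 57 58
f 56 58 52
f 57 49 59
f 57 59 58
f 58 59 60
f 58 60 52
f 59 49 61
f 59 61 60
f 60 61 62
f 60 62 52
f 61 49 63
f 61 63 62
f 62 63 64
f 62 64 52
f 63 49 65
f 63 65 64
f 64 65 66
f 64 66 52
f 65 49 67
f 65 67 66
f 66 67 68
f 66 68 52
f 67 49 69
f 67 69 68
f 68 69 70
f 68 70 52
f 69 49 71
f 69 71 70
f 70 71 72
f 70 72 52
f 71 49 73
f 71 73 72
f 72 73 74
f 72 74 52
f 73 49 50
f 73 50 74
f 74 50 51
f 74 51 52



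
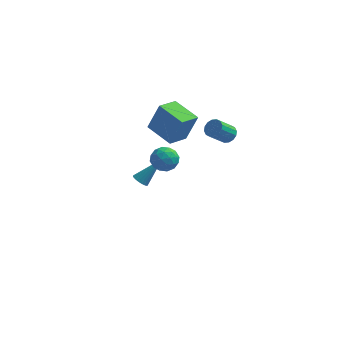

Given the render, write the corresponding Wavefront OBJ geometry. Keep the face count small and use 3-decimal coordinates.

v 3.991 0.364 2.679
v 4.322 0.585 3.087
v 3.679 -0.083 3.97
v 3.349 -0.304 3.561
v 4.095 0.772 3.063
v 3.452 0.104 3.946
v 3.84 0.85 2.936
v 3.197 0.182 3.819
v 3.626 0.797 2.74
v 2.983 0.129 3.623
v 3.509 0.628 2.528
v 2.867 -0.04 3.411
v 3.522 0.389 2.356
v 2.88 -0.279 3.239
v 3.661 0.143 2.27
v 3.018 -0.525 3.153
v 3.888 -0.044 2.294
v 3.245 -0.712 3.177
v 4.143 -0.122 2.421
v 3.5 -0.79 3.304
v 4.357 -0.069 2.617
v 3.714 -0.737 3.5
v 4.473 0.1 2.829
v 3.831 -0.568 3.712
v 4.46 0.339 3.001
v 3.818 -0.329 3.884
v -1.08 2.503 -3.541
v -0.773 2.703 -3.896
v -0.02 3.297 -2.179
v -0.908 2.848 -3.876
v -1.069 2.94 -3.804
v -1.232 2.965 -3.692
v -1.372 2.92 -3.558
v -1.467 2.812 -3.421
v -1.503 2.656 -3.302
v -1.475 2.477 -3.22
v -1.386 2.302 -3.186
v -1.251 2.158 -3.207
v -1.09 2.066 -3.279
v -0.927 2.04 -3.39
v -0.787 2.085 -3.525
v -0.692 2.193 -3.662
v -0.656 2.349 -3.781
v -0.685 2.528 -3.863
v 0.794 -3.586 3.558
v 1.282 -3.032 3.312
v 1.758 -4.388 3.668
v 2.246 -3.834 3.422
v 1.905 -3.771 4.119
v 1.309 -3.276 4.051
v 1.731 -4.144 2.929
v 1.135 -3.649 2.861
v 1.861 -3.377 2.924
v 1.969 -3.147 3.659
v 1.071 -4.273 3.321
v 1.179 -4.043 4.056
v 0.953 -3.239 3.425
v 2.087 -4.181 3.555
v 1.886 -4.144 3.964
v 2.174 -3.819 3.82
v 0.969 -3.382 3.86
v 1.256 -3.056 3.715
v 1.623 -3.491 4.189
v 1.784 -4.364 3.265
v 2.071 -4.038 3.12
v 0.866 -3.601 3.16
v 1.154 -3.276 3.016
v 1.417 -3.929 2.791
v 1.581 -3.116 3.053
v 2.147 -3.587 3.117
v 1.844 -3.77 2.828
v 1.494 -3.478 2.788
v 1.644 -2.981 3.485
v 2.211 -3.452 3.549
v 2.011 -3.415 3.959
v 1.66 -3.124 3.919
v 1.984 -3.183 3.257
v 0.829 -3.968 3.431
v 1.396 -4.439 3.495
v 1.38 -4.296 3.061
v 1.029 -4.005 3.021
v 0.893 -3.833 3.863
v 1.459 -4.304 3.927
v 1.546 -3.942 4.192
v 1.196 -3.65 4.152
v 1.056 -4.237 3.723
v -0.064 -0.248 3.102
v 0.53 -0.112 4.731
v 0.561 0.823 2.784
v 1.155 0.959 4.414
v 1.285 -1.159 2.686
v 1.879 -1.023 4.316
v 1.91 -0.088 2.369
v 2.504 0.048 3.998
f 2 1 5
f 2 5 3
f 3 5 6
f 3 6 4
f 5 1 7
f 5 7 6
f 6 7 8
f 6 8 4
f 7 1 9
f 7 9 8
f 8 9 10
f 8 10 4
f 9 1 11
f 9 11 10
f 10 11 12
f 10 12 4
f 11 1 13
f 11 13 12
f 12 13 14
f 12 14 4
f 13 1 15
f 13 15 14
f 14 15 16
f 14 16 4
f 15 1 17
f 15 17 16
f 16 17 18
f 16 18 4
f 17 1 19
f 17 19 18
f 18 19 20
f 18 20 4
f 19 1 21
f 19 21 20
f 20 21 22
f 20 22 4
f 21 1 23
f 21 23 22
f 22 23 24
f 22 24 4
f 23 1 25
f 23 25 24
f 24 25 26
f 24 26 4
f 25 1 2
f 25 2 26
f 26 2 3
f 26 3 4
f 28 27 30
f 28 30 29
f 30 27 31
f 30 31 29
f 31 27 32
f 31 32 29
f 32 27 33
f 32 33 29
f 33 27 34
f 33 34 29
f 34 27 35
f 34 35 29
f 35 27 36
f 35 36 29
f 36 27 37
f 36 37 29
f 37 27 38
f 37 38 29
f 38 27 39
f 38 39 29
f 39 27 40
f 39 40 29
f 40 27 41
f 40 41 29
f 41 27 42
f 41 42 29
f 42 27 43
f 42 43 29
f 43 27 44
f 43 44 29
f 44 27 28
f 44 28 29
f 45 82 61
f 82 56 85
f 61 85 50
f 82 85 61
f 45 61 57
f 61 50 62
f 57 62 46
f 61 62 57
f 45 57 66
f 57 46 67
f 66 67 52
f 57 67 66
f 45 66 78
f 66 52 81
f 78 81 55
f 66 81 78
f 45 78 82
f 78 55 86
f 82 86 56
f 78 86 82
f 46 62 73
f 62 50 76
f 73 76 54
f 62 76 73
f 50 85 63
f 85 56 84
f 63 84 49
f 85 84 63
f 56 86 83
f 86 55 79
f 83 79 47
f 86 79 83
f 55 81 80
f 81 52 68
f 80 68 51
f 81 68 80
f 52 67 72
f 67 46 69
f 72 69 53
f 67 69 72
f 48 74 60
f 74 54 75
f 60 75 49
f 74 75 60
f 48 60 58
f 60 49 59
f 58 59 47
f 60 59 58
f 48 58 65
f 58 47 64
f 65 64 51
f 58 64 65
f 48 65 70
f 65 51 71
f 70 71 53
f 65 71 70
f 48 70 74
f 70 53 77
f 74 77 54
f 70 77 74
f 49 75 63
f 75 54 76
f 63 76 50
f 75 76 63
f 47 59 83
f 59 49 84
f 83 84 56
f 59 84 83
f 51 64 80
f 64 47 79
f 80 79 55
f 64 79 80
f 53 71 72
f 71 51 68
f 72 68 52
f 71 68 72
f 54 77 73
f 77 53 69
f 73 69 46
f 77 69 73
f 88 90 87
f 91 88 87
f 87 90 89
f 89 91 87
f 88 94 90
f 92 88 91
f 92 94 88
f 90 94 89
f 93 91 89
f 89 94 93
f 93 92 91
f 94 92 93



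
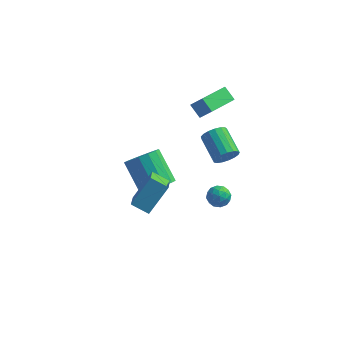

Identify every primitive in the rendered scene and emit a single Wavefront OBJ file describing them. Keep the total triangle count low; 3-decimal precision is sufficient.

v -1.068 -2.768 -1.394
v -0.713 -4.208 -0.429
v -0.365 -1.705 -0.068
v -0.01 -3.145 0.898
v -0.13 -2.835 -1.838
v 0.225 -4.275 -0.872
v 0.573 -1.772 -0.511
v 0.928 -3.212 0.454
v 2.584 1.822 -1.407
v 3.129 2.027 -0.95
v 2.12 3.203 -0.276
v 1.576 2.998 -0.733
v 3.176 2.231 -1.235
v 2.168 3.408 -0.561
v 3.088 2.341 -1.56
v 2.08 3.518 -0.886
v 2.885 2.333 -1.85
v 1.876 3.509 -1.176
v 2.612 2.207 -2.038
v 1.604 3.384 -1.364
v 2.334 1.993 -2.082
v 1.325 3.17 -1.408
v 2.112 1.74 -1.971
v 1.104 2.917 -1.297
v 1.999 1.505 -1.731
v 0.99 2.682 -1.057
v 2.02 1.343 -1.417
v 1.011 2.52 -0.743
v 2.17 1.291 -1.1
v 1.161 2.468 -0.426
v 2.415 1.36 -0.854
v 1.406 2.537 -0.18
v 2.699 1.535 -0.734
v 1.69 2.712 -0.061
v 2.957 1.775 -0.769
v 1.948 2.952 -0.095
v -0.888 1.018 -4.224
v -0.051 1.438 -3.82
v -1.255 2.463 -2.393
v -2.092 2.042 -2.796
v -0.207 1.777 -4.194
v -1.411 2.801 -2.767
v -0.546 1.911 -4.576
v -1.75 2.936 -3.149
v -0.976 1.807 -4.864
v -2.18 2.831 -3.437
v -1.382 1.49 -4.98
v -2.586 2.515 -3.553
v -1.657 1.048 -4.894
v -2.861 2.072 -3.466
v -1.725 0.597 -4.627
v -2.929 1.622 -3.2
v -1.569 0.259 -4.253
v -2.773 1.283 -2.826
v -1.23 0.124 -3.871
v -2.434 1.149 -2.444
v -0.8 0.229 -3.583
v -2.004 1.253 -2.156
v -0.394 0.545 -3.467
v -1.598 1.57 -2.04
v -0.119 0.988 -3.554
v -1.323 2.012 -2.126
v 3.077 -1.979 -0.446
v 3.723 -2.115 -0.494
v 2.897 -2.965 -0.066
v 3.543 -3.101 -0.114
v 3.33 -2.665 0.337
v 3.441 -2.056 0.102
v 3.179 -3.024 -0.662
v 3.29 -2.415 -0.897
v 3.787 -2.761 -0.628
v 3.879 -2.54 -0.01
v 2.741 -2.54 -0.55
v 2.833 -2.319 0.068
v 3.416 -1.961 -0.504
v 3.204 -3.119 -0.056
v 3.079 -2.863 0.209
v 3.459 -2.944 0.18
v 3.25 -1.926 -0.153
v 3.63 -2.006 -0.182
v 3.398 -2.329 0.307
v 2.99 -3.074 -0.378
v 3.37 -3.154 -0.407
v 3.161 -2.136 -0.74
v 3.541 -2.217 -0.769
v 3.222 -2.751 -0.867
v 3.833 -2.42 -0.61
v 3.727 -3 -0.387
v 3.513 -2.954 -0.709
v 3.579 -2.596 -0.847
v 3.887 -2.29 -0.248
v 3.782 -2.87 -0.024
v 3.656 -2.614 0.241
v 3.721 -2.255 0.103
v 3.925 -2.67 -0.326
v 2.838 -2.21 -0.536
v 2.733 -2.79 -0.312
v 2.899 -2.825 -0.663
v 2.964 -2.466 -0.801
v 2.893 -2.08 -0.173
v 2.787 -2.66 0.05
v 3.041 -2.484 0.287
v 3.107 -2.126 0.149
v 2.695 -2.41 -0.234
v 0.687 1.588 2.703
v 1.36 1.4 3.553
v 1.453 3.197 2.451
v 2.126 3.009 3.301
v 1.294 1.211 2.139
v 1.967 1.023 2.989
v 2.06 2.82 1.887
v 2.733 2.632 2.737
f 2 4 1
f 5 2 1
f 1 4 3
f 3 5 1
f 2 8 4
f 6 2 5
f 6 8 2
f 4 8 3
f 7 5 3
f 3 8 7
f 7 6 5
f 8 6 7
f 10 9 13
f 10 13 11
f 11 13 14
f 11 14 12
f 13 9 15
f 13 15 14
f 14 15 16
f 14 16 12
f 15 9 17
f 15 17 16
f 16 17 18
f 16 18 12
f 17 9 19
f 17 19 18
f 18 19 20
f 18 20 12
f 19 9 21
f 19 21 20
f 20 21 22
f 20 22 12
f 21 9 23
f 21 23 22
f 22 23 24
f 22 24 12
f 23 9 25
f 23 25 24
f 24 25 26
f 24 26 12
f 25 9 27
f 25 27 26
f 26 27 28
f 26 28 12
f 27 9 29
f 27 29 28
f 28 29 30
f 28 30 12
f 29 9 31
f 29 31 30
f 30 31 32
f 30 32 12
f 31 9 33
f 31 33 32
f 32 33 34
f 32 34 12
f 33 9 35
f 33 35 34
f 34 35 36
f 34 36 12
f 35 9 10
f 35 10 36
f 36 10 11
f 36 11 12
f 38 37 41
f 38 41 39
f 39 41 42
f 39 42 40
f 41 37 43
f 41 43 42
f 42 43 44
f 42 44 40
f 43 37 45
f 43 45 44
f 44 45 46
f 44 46 40
f 45 37 47
f 45 47 46
f 46 47 48
f 46 48 40
f 47 37 49
f 47 49 48
f 48 49 50
f 48 50 40
f 49 37 51
f 49 51 50
f 50 51 52
f 50 52 40
f 51 37 53
f 51 53 52
f 52 53 54
f 52 54 40
f 53 37 55
f 53 55 54
f 54 55 56
f 54 56 40
f 55 37 57
f 55 57 56
f 56 57 58
f 56 58 40
f 57 37 59
f 57 59 58
f 58 59 60
f 58 60 40
f 59 37 61
f 59 61 60
f 60 61 62
f 60 62 40
f 61 37 38
f 61 38 62
f 62 38 39
f 62 39 40
f 63 100 79
f 100 74 103
f 79 103 68
f 100 103 79
f 63 79 75
f 79 68 80
f 75 80 64
f 79 80 75
f 63 75 84
f 75 64 85
f 84 85 70
f 75 85 84
f 63 84 96
f 84 70 99
f 96 99 73
f 84 99 96
f 63 96 100
f 96 73 104
f 100 104 74
f 96 104 100
f 64 80 91
f 80 68 94
f 91 94 72
f 80 94 91
f 68 103 81
f 103 74 102
f 81 102 67
f 103 102 81
f 74 104 101
f 104 73 97
f 101 97 65
f 104 97 101
f 73 99 98
f 99 70 86
f 98 86 69
f 99 86 98
f 70 85 90
f 85 64 87
f 90 87 71
f 85 87 90
f 66 92 78
f 92 72 93
f 78 93 67
f 92 93 78
f 66 78 76
f 78 67 77
f 76 77 65
f 78 77 76
f 66 76 83
f 76 65 82
f 83 82 69
f 76 82 83
f 66 83 88
f 83 69 89
f 88 89 71
f 83 89 88
f 66 88 92
f 88 71 95
f 92 95 72
f 88 95 92
f 67 93 81
f 93 72 94
f 81 94 68
f 93 94 81
f 65 77 101
f 77 67 102
f 101 102 74
f 77 102 101
f 69 82 98
f 82 65 97
f 98 97 73
f 82 97 98
f 71 89 90
f 89 69 86
f 90 86 70
f 89 86 90
f 72 95 91
f 95 71 87
f 91 87 64
f 95 87 91
f 106 108 105
f 109 106 105
f 105 108 107
f 107 109 105
f 106 112 108
f 110 106 109
f 110 112 106
f 108 112 107
f 111 109 107
f 107 112 111
f 111 110 109
f 112 110 111



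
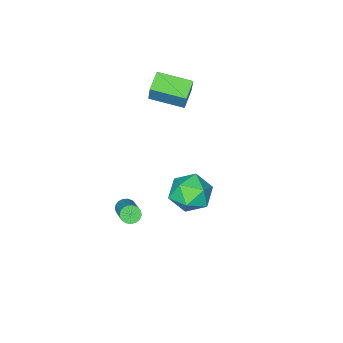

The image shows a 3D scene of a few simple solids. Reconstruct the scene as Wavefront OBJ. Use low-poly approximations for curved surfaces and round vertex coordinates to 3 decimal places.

v 3.204 4.347 1.986
v 4.119 4.241 1.397
v 2.501 2.959 1.143
v 3.416 2.853 0.554
v 3.426 2.629 1.624
v 3.86 3.487 2.145
v 2.76 3.713 0.395
v 3.194 4.571 0.916
v 3.844 3.849 0.413
v 4.256 3.179 1.173
v 2.364 4.021 1.367
v 2.776 3.351 2.127
v -0.431 -3.172 2.19
v -0.173 -2.752 3.36
v -1.427 -1.727 1.891
v -1.169 -1.308 3.062
v 0.469 -2.632 1.798
v 0.727 -2.213 2.969
v -0.527 -1.188 1.5
v -0.269 -0.768 2.67
v 3.468 -0.801 -3.409
v 3.799 -1.146 -3.232
v 4.582 0.175 -2.114
v 4.252 0.521 -2.291
v 3.913 -1.05 -3.425
v 4.696 0.272 -2.308
v 3.925 -0.897 -3.615
v 4.708 0.425 -2.497
v 3.832 -0.722 -3.757
v 4.615 0.6 -2.64
v 3.656 -0.565 -3.82
v 4.439 0.757 -2.702
v 3.437 -0.462 -3.788
v 4.22 0.86 -2.671
v 3.225 -0.436 -3.67
v 4.008 0.886 -2.552
v 3.069 -0.495 -3.491
v 3.852 0.827 -2.374
v 3.004 -0.623 -3.294
v 3.788 0.699 -2.176
v 3.046 -0.792 -3.123
v 3.829 0.53 -2.005
v 3.184 -0.963 -3.018
v 3.968 0.358 -1.9
v 3.388 -1.097 -3.002
v 4.171 0.225 -1.884
v 3.61 -1.163 -3.079
v 4.393 0.158 -1.962
f 1 12 6
f 1 6 2
f 1 2 8
f 1 8 11
f 1 11 12
f 2 6 10
f 6 12 5
f 12 11 3
f 11 8 7
f 8 2 9
f 4 10 5
f 4 5 3
f 4 3 7
f 4 7 9
f 4 9 10
f 5 10 6
f 3 5 12
f 7 3 11
f 9 7 8
f 10 9 2
f 14 16 13
f 17 14 13
f 13 16 15
f 15 17 13
f 14 20 16
f 18 14 17
f 18 20 14
f 16 20 15
f 19 17 15
f 15 20 19
f 19 18 17
f 20 18 19
f 22 21 25
f 22 25 23
f 23 25 26
f 23 26 24
f 25 21 27
f 25 27 26
f 26 27 28
f 26 28 24
f 27 21 29
f 27 29 28
f 28 29 30
f 28 30 24
f 29 21 31
f 29 31 30
f 30 31 32
f 30 32 24
f 31 21 33
f 31 33 32
f 32 33 34
f 32 34 24
f 33 21 35
f 33 35 34
f 34 35 36
f 34 36 24
f 35 21 37
f 35 37 36
f 36 37 38
f 36 38 24
f 37 21 39
f 37 39 38
f 38 39 40
f 38 40 24
f 39 21 41
f 39 41 40
f 40 41 42
f 40 42 24
f 41 21 43
f 41 43 42
f 42 43 44
f 42 44 24
f 43 21 45
f 43 45 44
f 44 45 46
f 44 46 24
f 45 21 47
f 45 47 46
f 46 47 48
f 46 48 24
f 47 21 22
f 47 22 48
f 48 22 23
f 48 23 24



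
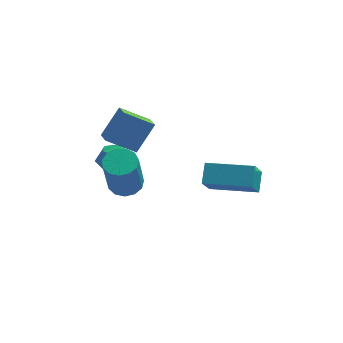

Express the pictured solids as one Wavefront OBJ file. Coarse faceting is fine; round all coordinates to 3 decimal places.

v 1.536 -4.184 0.144
v 1.665 -3.399 0.734
v 1.847 -3.489 -0.847
v 1.976 -2.704 -0.257
v 3.484 -4.696 0.397
v 3.613 -3.911 0.987
v 3.795 -4.001 -0.594
v 3.924 -3.216 -0.004
v -2.336 0.738 -2.784
v -1.668 0.927 -2.255
v -2.432 -0.547 -2.205
v -1.764 -0.358 -1.676
v -2.531 0.044 -1.57
v -2.473 0.837 -1.928
v -1.627 -0.457 -2.532
v -1.569 0.336 -2.89
v -1.23 0.188 -2.1
v -1.789 0.498 -1.505
v -2.311 -0.118 -2.955
v -2.87 0.192 -2.36
v -1.531 -1.758 -2.041
v -0.862 -2.093 -2.094
v -1.04 -2.757 -0.131
v -1.709 -2.422 -0.079
v -0.788 -1.701 -1.955
v -0.967 -2.365 0.008
v -0.95 -1.327 -1.843
v -1.129 -1.991 0.12
v -1.297 -1.09 -1.794
v -1.475 -1.754 0.169
v -1.717 -1.065 -1.824
v -1.896 -1.729 0.139
v -2.079 -1.26 -1.923
v -2.257 -1.924 0.04
v -2.266 -1.613 -2.059
v -2.445 -2.278 -0.096
v -2.22 -2.012 -2.19
v -2.399 -2.677 -0.227
v -1.955 -2.331 -2.274
v -2.134 -2.995 -0.311
v -1.555 -2.467 -2.284
v -1.734 -3.132 -0.321
v -1.148 -2.378 -2.217
v -1.326 -3.043 -0.254
v -1.086 -0.874 -0.836
v -2.357 -0.914 -0.022
v -1.291 -0.144 -1.12
v -2.562 -0.184 -0.306
v -0.338 -0.196 0.366
v -1.609 -0.236 1.18
v -0.543 0.534 0.082
v -1.814 0.494 0.896
f 2 4 1
f 5 2 1
f 1 4 3
f 3 5 1
f 2 8 4
f 6 2 5
f 6 8 2
f 4 8 3
f 7 5 3
f 3 8 7
f 7 6 5
f 8 6 7
f 9 20 14
f 9 14 10
f 9 10 16
f 9 16 19
f 9 19 20
f 10 14 18
f 14 20 13
f 20 19 11
f 19 16 15
f 16 10 17
f 12 18 13
f 12 13 11
f 12 11 15
f 12 15 17
f 12 17 18
f 13 18 14
f 11 13 20
f 15 11 19
f 17 15 16
f 18 17 10
f 22 21 25
f 22 25 23
f 23 25 26
f 23 26 24
f 25 21 27
f 25 27 26
f 26 27 28
f 26 28 24
f 27 21 29
f 27 29 28
f 28 29 30
f 28 30 24
f 29 21 31
f 29 31 30
f 30 31 32
f 30 32 24
f 31 21 33
f 31 33 32
f 32 33 34
f 32 34 24
f 33 21 35
f 33 35 34
f 34 35 36
f 34 36 24
f 35 21 37
f 35 37 36
f 36 37 38
f 36 38 24
f 37 21 39
f 37 39 38
f 38 39 40
f 38 40 24
f 39 21 41
f 39 41 40
f 40 41 42
f 40 42 24
f 41 21 43
f 41 43 42
f 42 43 44
f 42 44 24
f 43 21 22
f 43 22 44
f 44 22 23
f 44 23 24
f 46 48 45
f 49 46 45
f 45 48 47
f 47 49 45
f 46 52 48
f 50 46 49
f 50 52 46
f 48 52 47
f 51 49 47
f 47 52 51
f 51 50 49
f 52 50 51



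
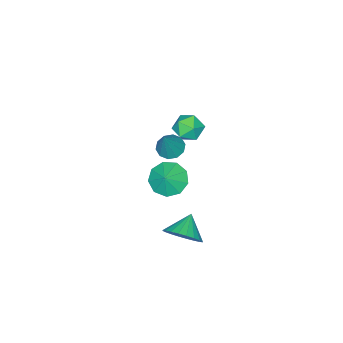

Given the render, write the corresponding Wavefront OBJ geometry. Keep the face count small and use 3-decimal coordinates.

v 0.47 -1.566 0.932
v 1.061 -1.24 0.542
v 1.39 -1.254 2.588
v 0.746 -0.893 0.652
v 0.325 -0.802 0.869
v -0.04 -1.003 1.11
v -0.211 -1.419 1.283
v -0.122 -1.891 1.322
v 0.193 -2.239 1.213
v 0.614 -2.33 0.996
v 0.98 -2.129 0.754
v 1.151 -1.712 0.581
v -0.396 -2.454 -3.096
v 0.251 -3.315 -3.321
v 0.256 -2.166 -2.324
v 0.467 -2.718 -3.725
v 0.278 -1.998 -3.836
v -0.225 -1.491 -3.599
v -0.809 -1.435 -3.128
v -1.199 -1.856 -2.641
v -1.213 -2.556 -2.367
v -0.845 -3.209 -2.434
v -0.267 -3.509 -2.811
v 0.412 0.653 3.954
v 1.225 0.578 4.318
v 0.575 -0.638 3.322
v 1.388 -0.713 3.686
v 0.662 -0.75 4.205
v 0.56 0.048 4.595
v 1.24 -0.108 3.045
v 1.138 0.69 3.435
v 1.736 0.108 3.756
v 1.379 -0.289 4.473
v 0.421 0.229 3.167
v 0.064 -0.168 3.884
v 2.811 1.205 -3.052
v 3.24 1.804 -2.248
v 1.729 0.875 -2.228
v 3 2.093 -2.448
v 2.731 2.247 -2.74
v 2.474 2.242 -3.079
v 2.269 2.079 -3.414
v 2.146 1.783 -3.694
v 2.125 1.399 -3.876
v 2.208 0.986 -3.933
v 2.383 0.606 -3.855
v 2.623 0.318 -3.656
v 2.892 0.164 -3.364
v 3.148 0.169 -3.025
v 3.354 0.332 -2.69
v 3.476 0.628 -2.41
v 3.498 1.011 -2.228
v 3.415 1.424 -2.171
f 2 1 4
f 2 4 3
f 4 1 5
f 4 5 3
f 5 1 6
f 5 6 3
f 6 1 7
f 6 7 3
f 7 1 8
f 7 8 3
f 8 1 9
f 8 9 3
f 9 1 10
f 9 10 3
f 10 1 11
f 10 11 3
f 11 1 12
f 11 12 3
f 12 1 2
f 12 2 3
f 14 13 16
f 14 16 15
f 16 13 17
f 16 17 15
f 17 13 18
f 17 18 15
f 18 13 19
f 18 19 15
f 19 13 20
f 19 20 15
f 20 13 21
f 20 21 15
f 21 13 22
f 21 22 15
f 22 13 23
f 22 23 15
f 23 13 14
f 23 14 15
f 24 35 29
f 24 29 25
f 24 25 31
f 24 31 34
f 24 34 35
f 25 29 33
f 29 35 28
f 35 34 26
f 34 31 30
f 31 25 32
f 27 33 28
f 27 28 26
f 27 26 30
f 27 30 32
f 27 32 33
f 28 33 29
f 26 28 35
f 30 26 34
f 32 30 31
f 33 32 25
f 37 36 39
f 37 39 38
f 39 36 40
f 39 40 38
f 40 36 41
f 40 41 38
f 41 36 42
f 41 42 38
f 42 36 43
f 42 43 38
f 43 36 44
f 43 44 38
f 44 36 45
f 44 45 38
f 45 36 46
f 45 46 38
f 46 36 47
f 46 47 38
f 47 36 48
f 47 48 38
f 48 36 49
f 48 49 38
f 49 36 50
f 49 50 38
f 50 36 51
f 50 51 38
f 51 36 52
f 51 52 38
f 52 36 53
f 52 53 38
f 53 36 37
f 53 37 38



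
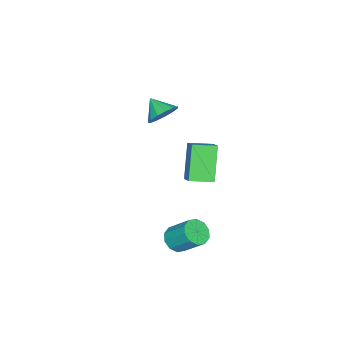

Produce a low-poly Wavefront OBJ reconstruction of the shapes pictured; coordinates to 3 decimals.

v 3.075 0.661 -0.041
v 3.57 0.975 -0.385
v 3.621 1.993 0.617
v 3.125 1.679 0.961
v 3.202 1.126 -0.52
v 3.253 2.145 0.482
v 2.785 1.099 -0.472
v 2.836 2.118 0.53
v 2.479 0.905 -0.26
v 2.53 1.924 0.743
v 2.4 0.618 0.037
v 2.451 1.637 1.039
v 2.579 0.347 0.303
v 2.63 1.365 1.305
v 2.947 0.195 0.438
v 2.998 1.214 1.44
v 3.364 0.222 0.39
v 3.415 1.241 1.392
v 3.67 0.416 0.177
v 3.721 1.435 1.18
v 3.749 0.703 -0.119
v 3.8 1.722 0.883
v -2.763 -3.407 2.577
v -2.462 -3.926 2.018
v -3.057 -4.273 3.223
v -2.114 -3.829 2.306
v -1.972 -3.598 2.68
v -2.081 -3.307 3.021
v -2.407 -3.047 3.222
v -2.845 -2.901 3.217
v -3.258 -2.916 3.009
v -3.513 -3.087 2.664
v -3.53 -3.36 2.291
v -3.304 -3.647 2.009
v -2.906 -3.858 1.907
v 0.33 -0.39 3.989
v 0.811 0.106 4.411
v -0.376 0.479 3.773
v 0.106 0.975 4.196
v 1.294 0.005 2.424
v 1.776 0.501 2.847
v 0.589 0.874 2.209
v 1.07 1.37 2.631
f 2 1 5
f 2 5 3
f 3 5 6
f 3 6 4
f 5 1 7
f 5 7 6
f 6 7 8
f 6 8 4
f 7 1 9
f 7 9 8
f 8 9 10
f 8 10 4
f 9 1 11
f 9 11 10
f 10 11 12
f 10 12 4
f 11 1 13
f 11 13 12
f 12 13 14
f 12 14 4
f 13 1 15
f 13 15 14
f 14 15 16
f 14 16 4
f 15 1 17
f 15 17 16
f 16 17 18
f 16 18 4
f 17 1 19
f 17 19 18
f 18 19 20
f 18 20 4
f 19 1 21
f 19 21 20
f 20 21 22
f 20 22 4
f 21 1 2
f 21 2 22
f 22 2 3
f 22 3 4
f 24 23 26
f 24 26 25
f 26 23 27
f 26 27 25
f 27 23 28
f 27 28 25
f 28 23 29
f 28 29 25
f 29 23 30
f 29 30 25
f 30 23 31
f 30 31 25
f 31 23 32
f 31 32 25
f 32 23 33
f 32 33 25
f 33 23 34
f 33 34 25
f 34 23 35
f 34 35 25
f 35 23 24
f 35 24 25
f 37 39 36
f 40 37 36
f 36 39 38
f 38 40 36
f 37 43 39
f 41 37 40
f 41 43 37
f 39 43 38
f 42 40 38
f 38 43 42
f 42 41 40
f 43 41 42



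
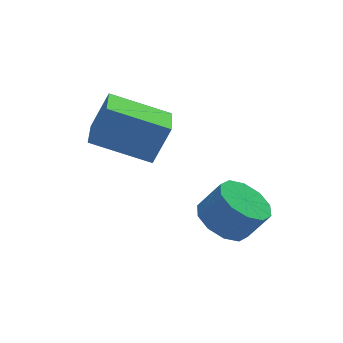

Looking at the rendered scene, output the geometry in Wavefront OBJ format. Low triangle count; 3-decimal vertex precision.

v -1.159 0.572 -4.04
v -0.5 1.137 -4.276
v 0.079 0.853 -3.336
v -0.581 0.288 -3.1
v -0.865 1.419 -3.966
v -0.286 1.135 -3.025
v -1.343 1.378 -3.684
v -0.764 1.094 -2.744
v -1.751 1.029 -3.538
v -1.172 0.745 -2.598
v -1.933 0.505 -3.584
v -1.354 0.221 -2.644
v -1.819 0.007 -3.804
v -1.24 -0.277 -2.864
v -1.454 -0.275 -4.115
v -0.875 -0.559 -3.174
v -0.976 -0.234 -4.396
v -0.397 -0.518 -3.456
v -0.568 0.115 -4.542
v 0.011 -0.169 -3.602
v -0.386 0.639 -4.496
v 0.193 0.355 -3.556
v -4.538 2.325 -1.068
v -3.958 2.374 0.161
v -4.003 3.758 -1.378
v -3.423 3.807 -0.148
v -2.897 1.553 -1.812
v -2.317 1.602 -0.582
v -2.362 2.986 -2.121
v -1.782 3.035 -0.892
f 2 1 5
f 2 5 3
f 3 5 6
f 3 6 4
f 5 1 7
f 5 7 6
f 6 7 8
f 6 8 4
f 7 1 9
f 7 9 8
f 8 9 10
f 8 10 4
f 9 1 11
f 9 11 10
f 10 11 12
f 10 12 4
f 11 1 13
f 11 13 12
f 12 13 14
f 12 14 4
f 13 1 15
f 13 15 14
f 14 15 16
f 14 16 4
f 15 1 17
f 15 17 16
f 16 17 18
f 16 18 4
f 17 1 19
f 17 19 18
f 18 19 20
f 18 20 4
f 19 1 21
f 19 21 20
f 20 21 22
f 20 22 4
f 21 1 2
f 21 2 22
f 22 2 3
f 22 3 4
f 24 26 23
f 27 24 23
f 23 26 25
f 25 27 23
f 24 30 26
f 28 24 27
f 28 30 24
f 26 30 25
f 29 27 25
f 25 30 29
f 29 28 27
f 30 28 29



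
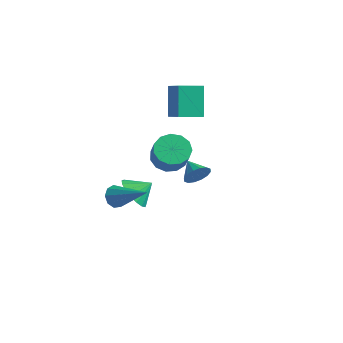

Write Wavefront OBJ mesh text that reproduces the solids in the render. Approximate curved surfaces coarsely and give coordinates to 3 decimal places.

v 2.727 -2.327 1.516
v 3.038 -2.064 2.061
v 1.833 -2.033 1.884
v 3.027 -1.802 1.826
v 2.936 -1.68 1.509
v 2.789 -1.732 1.193
v 2.625 -1.943 0.964
v 2.489 -2.257 0.883
v 2.416 -2.59 0.971
v 2.426 -2.852 1.206
v 2.517 -2.974 1.523
v 2.664 -2.922 1.839
v 2.828 -2.711 2.068
v 2.965 -2.397 2.149
v -2.994 -0.698 -3.67
v -2.228 -0.694 -4.282
v -2.486 0.038 -3.03
v -2.507 -0.356 -4.449
v -2.898 -0.097 -4.438
v -3.31 0.025 -4.251
v -3.65 -0.019 -3.931
v -3.84 -0.218 -3.551
v -3.836 -0.527 -3.199
v -3.639 -0.876 -2.954
v -3.294 -1.184 -2.874
v -2.881 -1.38 -2.976
v -2.493 -1.421 -3.237
v -2.22 -1.295 -3.597
v -2.125 -1.033 -3.975
v -3.489 2.2 2.423
v -2.124 1.498 3.4
v -2.819 3.237 2.23
v -1.453 2.536 3.207
v -2.787 1.464 0.913
v -1.421 0.763 1.89
v -2.116 2.502 0.72
v -0.751 1.8 1.697
v -1.335 -3.511 -1.46
v -0.998 -3.496 -2.015
v 0.495 -3.269 -0.34
v -1.122 -3.084 -1.901
v -1.346 -2.873 -1.581
v -1.565 -2.96 -1.204
v -1.677 -3.305 -0.947
v -1.629 -3.746 -0.93
v -1.444 -4.078 -1.161
v -1.208 -4.144 -1.532
v -1.032 -3.915 -1.869
v -1.854 0.57 -1.058
v -1.221 1.244 -1.16
v -0.453 0.704 0.036
v -1.086 0.03 0.138
v -1.589 1.434 -0.838
v -0.821 0.894 0.357
v -2.04 1.349 -0.586
v -1.272 0.81 0.609
v -2.433 1.018 -0.484
v -1.665 0.478 0.712
v -2.642 0.544 -0.564
v -1.873 0.004 0.632
v -2.6 0.078 -0.8
v -1.832 -0.462 0.395
v -2.322 -0.231 -1.119
v -1.554 -0.771 0.076
v -1.895 -0.286 -1.418
v -1.127 -0.826 -0.223
v -1.455 -0.069 -1.603
v -0.687 -0.609 -0.407
v -1.142 0.35 -1.614
v -0.374 -0.189 -0.419
v -1.055 0.84 -1.449
v -0.287 0.3 -0.254
f 2 1 4
f 2 4 3
f 4 1 5
f 4 5 3
f 5 1 6
f 5 6 3
f 6 1 7
f 6 7 3
f 7 1 8
f 7 8 3
f 8 1 9
f 8 9 3
f 9 1 10
f 9 10 3
f 10 1 11
f 10 11 3
f 11 1 12
f 11 12 3
f 12 1 13
f 12 13 3
f 13 1 14
f 13 14 3
f 14 1 2
f 14 2 3
f 16 15 18
f 16 18 17
f 18 15 19
f 18 19 17
f 19 15 20
f 19 20 17
f 20 15 21
f 20 21 17
f 21 15 22
f 21 22 17
f 22 15 23
f 22 23 17
f 23 15 24
f 23 24 17
f 24 15 25
f 24 25 17
f 25 15 26
f 25 26 17
f 26 15 27
f 26 27 17
f 27 15 28
f 27 28 17
f 28 15 29
f 28 29 17
f 29 15 16
f 29 16 17
f 31 33 30
f 34 31 30
f 30 33 32
f 32 34 30
f 31 37 33
f 35 31 34
f 35 37 31
f 33 37 32
f 36 34 32
f 32 37 36
f 36 35 34
f 37 35 36
f 39 38 41
f 39 41 40
f 41 38 42
f 41 42 40
f 42 38 43
f 42 43 40
f 43 38 44
f 43 44 40
f 44 38 45
f 44 45 40
f 45 38 46
f 45 46 40
f 46 38 47
f 46 47 40
f 47 38 48
f 47 48 40
f 48 38 39
f 48 39 40
f 50 49 53
f 50 53 51
f 51 53 54
f 51 54 52
f 53 49 55
f 53 55 54
f 54 55 56
f 54 56 52
f 55 49 57
f 55 57 56
f 56 57 58
f 56 58 52
f 57 49 59
f 57 59 58
f 58 59 60
f 58 60 52
f 59 49 61
f 59 61 60
f 60 61 62
f 60 62 52
f 61 49 63
f 61 63 62
f 62 63 64
f 62 64 52
f 63 49 65
f 63 65 64
f 64 65 66
f 64 66 52
f 65 49 67
f 65 67 66
f 66 67 68
f 66 68 52
f 67 49 69
f 67 69 68
f 68 69 70
f 68 70 52
f 69 49 71
f 69 71 70
f 70 71 72
f 70 72 52
f 71 49 50
f 71 50 72
f 72 50 51
f 72 51 52



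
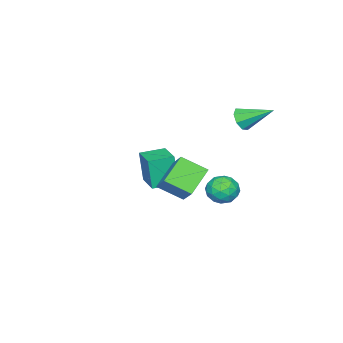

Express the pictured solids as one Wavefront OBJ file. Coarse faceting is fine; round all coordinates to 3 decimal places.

v 2.143 2.012 1.071
v 2.708 0.635 1.894
v 3.105 3.179 2.365
v 3.669 1.802 3.188
v 3.691 1.978 -0.048
v 4.255 0.601 0.775
v 4.652 3.145 1.246
v 5.217 1.768 2.069
v -3.147 0.803 -2.577
v -2.554 1.681 -2.507
v -1.726 -0.161 -2.513
v -1.133 0.717 -2.443
v -1.759 0.433 -1.634
v -2.637 1.029 -1.673
v -1.643 0.491 -3.347
v -2.521 1.087 -3.386
v -1.624 1.489 -2.983
v -1.696 1.453 -1.924
v -2.584 0.067 -3.096
v -2.656 0.031 -2.037
v -2.975 1.327 -2.547
v -1.305 0.193 -2.473
v -1.673 0.026 -1.997
v -1.324 0.542 -1.956
v -3.024 0.943 -2.057
v -2.676 1.46 -2.016
v -2.208 0.726 -1.503
v -1.604 0.06 -3.004
v -1.256 0.577 -2.963
v -2.956 0.978 -3.064
v -2.607 1.494 -3.023
v -2.072 0.794 -3.517
v -2.08 1.73 -2.786
v -1.245 1.163 -2.749
v -1.545 1.03 -3.28
v -2.061 1.381 -3.303
v -2.122 1.709 -2.164
v -1.287 1.142 -2.126
v -1.655 0.975 -1.65
v -2.171 1.325 -1.673
v -1.576 1.595 -2.443
v -2.993 0.378 -2.894
v -2.158 -0.189 -2.856
v -2.109 0.195 -3.347
v -2.625 0.545 -3.37
v -3.035 0.357 -2.271
v -2.2 -0.21 -2.234
v -2.219 0.139 -1.717
v -2.735 0.49 -1.74
v -2.704 -0.075 -2.577
v -3.303 1.24 2.856
v -2.718 1.652 2.417
v -3.797 3.04 3.884
v -3.292 1.659 2.128
v -3.873 1.421 2.266
v -4.12 1.077 2.75
v -3.888 0.829 3.296
v -3.314 0.822 3.584
v -2.733 1.06 3.446
v -2.486 1.404 2.963
v -1.211 -4.096 -2.801
v -1.265 -4.416 -0.696
v -2.453 -3.127 -2.686
v -2.507 -3.447 -0.58
v -0.093 -2.693 -2.56
v -0.147 -3.013 -0.454
v -1.335 -1.724 -2.444
v -1.389 -2.044 -0.339
f 2 4 1
f 5 2 1
f 1 4 3
f 3 5 1
f 2 8 4
f 6 2 5
f 6 8 2
f 4 8 3
f 7 5 3
f 3 8 7
f 7 6 5
f 8 6 7
f 9 46 25
f 46 20 49
f 25 49 14
f 46 49 25
f 9 25 21
f 25 14 26
f 21 26 10
f 25 26 21
f 9 21 30
f 21 10 31
f 30 31 16
f 21 31 30
f 9 30 42
f 30 16 45
f 42 45 19
f 30 45 42
f 9 42 46
f 42 19 50
f 46 50 20
f 42 50 46
f 10 26 37
f 26 14 40
f 37 40 18
f 26 40 37
f 14 49 27
f 49 20 48
f 27 48 13
f 49 48 27
f 20 50 47
f 50 19 43
f 47 43 11
f 50 43 47
f 19 45 44
f 45 16 32
f 44 32 15
f 45 32 44
f 16 31 36
f 31 10 33
f 36 33 17
f 31 33 36
f 12 38 24
f 38 18 39
f 24 39 13
f 38 39 24
f 12 24 22
f 24 13 23
f 22 23 11
f 24 23 22
f 12 22 29
f 22 11 28
f 29 28 15
f 22 28 29
f 12 29 34
f 29 15 35
f 34 35 17
f 29 35 34
f 12 34 38
f 34 17 41
f 38 41 18
f 34 41 38
f 13 39 27
f 39 18 40
f 27 40 14
f 39 40 27
f 11 23 47
f 23 13 48
f 47 48 20
f 23 48 47
f 15 28 44
f 28 11 43
f 44 43 19
f 28 43 44
f 17 35 36
f 35 15 32
f 36 32 16
f 35 32 36
f 18 41 37
f 41 17 33
f 37 33 10
f 41 33 37
f 52 51 54
f 52 54 53
f 54 51 55
f 54 55 53
f 55 51 56
f 55 56 53
f 56 51 57
f 56 57 53
f 57 51 58
f 57 58 53
f 58 51 59
f 58 59 53
f 59 51 60
f 59 60 53
f 60 51 52
f 60 52 53
f 62 64 61
f 65 62 61
f 61 64 63
f 63 65 61
f 62 68 64
f 66 62 65
f 66 68 62
f 64 68 63
f 67 65 63
f 63 68 67
f 67 66 65
f 68 66 67



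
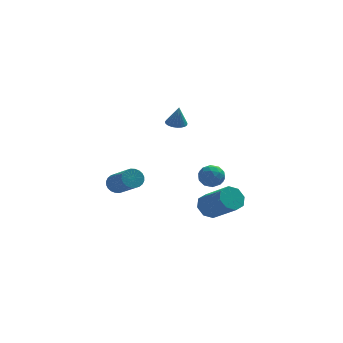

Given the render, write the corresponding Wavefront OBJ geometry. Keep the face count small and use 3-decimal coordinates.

v 1.657 -1.084 -0.532
v 2.324 -1.332 -0.39
v 1.196 -2.068 -0.09
v 1.863 -2.316 0.052
v 1.597 -1.755 0.428
v 1.882 -1.147 0.154
v 1.638 -2.253 -0.634
v 1.923 -1.645 -0.908
v 2.312 -2.055 -0.453
v 2.287 -1.747 0.203
v 1.233 -1.653 -0.683
v 1.208 -1.345 -0.027
v 2.031 -1.121 -0.5
v 1.489 -2.279 0.02
v 1.333 -1.949 0.241
v 1.724 -2.095 0.325
v 1.772 -1.013 -0.18
v 2.163 -1.159 -0.097
v 1.736 -1.408 0.385
v 1.357 -2.241 -0.383
v 1.748 -2.387 -0.3
v 1.796 -1.305 -0.805
v 2.187 -1.451 -0.721
v 1.784 -1.992 -0.865
v 2.416 -1.692 -0.454
v 2.145 -2.271 -0.194
v 2.013 -2.234 -0.597
v 2.18 -1.876 -0.758
v 2.401 -1.512 -0.068
v 2.13 -2.09 0.192
v 1.974 -1.761 0.413
v 2.141 -1.403 0.252
v 2.394 -1.936 -0.105
v 1.39 -1.31 -0.672
v 1.119 -1.888 -0.412
v 1.379 -1.997 -0.732
v 1.546 -1.639 -0.893
v 1.375 -1.129 -0.286
v 1.104 -1.708 -0.026
v 1.34 -1.524 0.278
v 1.507 -1.166 0.117
v 1.126 -1.464 -0.375
v 1.88 0.651 -3.665
v 2.45 0.597 -4.21
v 3.49 -0.626 -2.999
v 2.92 -0.571 -2.455
v 2.541 1.055 -3.825
v 3.58 -0.168 -2.614
v 2.244 1.276 -3.347
v 3.283 0.054 -2.136
v 1.734 1.131 -3.055
v 2.774 -0.091 -1.845
v 1.31 0.706 -3.121
v 2.35 -0.517 -1.91
v 1.22 0.248 -3.506
v 2.259 -0.975 -2.295
v 1.517 0.026 -3.984
v 2.556 -1.196 -2.773
v 2.026 0.171 -4.275
v 3.066 -1.051 -3.065
v 0.093 -0.533 2.967
v 0.618 -0.71 2.886
v 0.227 -0.647 4.093
v 0.647 -0.48 2.907
v 0.581 -0.259 2.937
v 0.43 -0.085 2.973
v 0.221 0.011 3.007
v -0.01 0.014 3.035
v -0.224 -0.079 3.051
v -0.382 -0.249 3.052
v -0.458 -0.469 3.039
v -0.439 -0.699 3.013
v -0.328 -0.901 2.979
v -0.144 -1.039 2.943
v 0.081 -1.09 2.911
v 0.308 -1.044 2.889
v 0.498 -0.909 2.88
v -2.86 -0.6 -1.174
v -2.394 -0.669 -1.562
v -1.675 -2.168 -0.433
v -2.14 -2.1 -0.046
v -2.304 -0.51 -1.409
v -1.585 -2.01 -0.28
v -2.298 -0.366 -1.22
v -1.579 -1.865 -0.091
v -2.379 -0.257 -1.024
v -1.659 -1.756 0.104
v -2.532 -0.2 -0.851
v -1.813 -1.699 0.277
v -2.735 -0.204 -0.728
v -2.016 -1.704 0.401
v -2.957 -0.269 -0.672
v -2.238 -1.768 0.457
v -3.165 -0.384 -0.693
v -2.445 -1.883 0.436
v -3.325 -0.532 -0.787
v -2.606 -2.031 0.342
v -3.415 -0.69 -0.94
v -2.696 -2.19 0.189
v -3.421 -0.835 -1.129
v -2.702 -2.334 0
v -3.341 -0.944 -1.324
v -2.621 -2.443 -0.196
v -3.187 -1.001 -1.497
v -2.468 -2.5 -0.369
v -2.984 -0.996 -1.621
v -2.265 -2.496 -0.492
v -2.762 -0.932 -1.677
v -2.043 -2.431 -0.548
v -2.555 -0.817 -1.656
v -1.835 -2.316 -0.527
f 1 38 17
f 38 12 41
f 17 41 6
f 38 41 17
f 1 17 13
f 17 6 18
f 13 18 2
f 17 18 13
f 1 13 22
f 13 2 23
f 22 23 8
f 13 23 22
f 1 22 34
f 22 8 37
f 34 37 11
f 22 37 34
f 1 34 38
f 34 11 42
f 38 42 12
f 34 42 38
f 2 18 29
f 18 6 32
f 29 32 10
f 18 32 29
f 6 41 19
f 41 12 40
f 19 40 5
f 41 40 19
f 12 42 39
f 42 11 35
f 39 35 3
f 42 35 39
f 11 37 36
f 37 8 24
f 36 24 7
f 37 24 36
f 8 23 28
f 23 2 25
f 28 25 9
f 23 25 28
f 4 30 16
f 30 10 31
f 16 31 5
f 30 31 16
f 4 16 14
f 16 5 15
f 14 15 3
f 16 15 14
f 4 14 21
f 14 3 20
f 21 20 7
f 14 20 21
f 4 21 26
f 21 7 27
f 26 27 9
f 21 27 26
f 4 26 30
f 26 9 33
f 30 33 10
f 26 33 30
f 5 31 19
f 31 10 32
f 19 32 6
f 31 32 19
f 3 15 39
f 15 5 40
f 39 40 12
f 15 40 39
f 7 20 36
f 20 3 35
f 36 35 11
f 20 35 36
f 9 27 28
f 27 7 24
f 28 24 8
f 27 24 28
f 10 33 29
f 33 9 25
f 29 25 2
f 33 25 29
f 44 43 47
f 44 47 45
f 45 47 48
f 45 48 46
f 47 43 49
f 47 49 48
f 48 49 50
f 48 50 46
f 49 43 51
f 49 51 50
f 50 51 52
f 50 52 46
f 51 43 53
f 51 53 52
f 52 53 54
f 52 54 46
f 53 43 55
f 53 55 54
f 54 55 56
f 54 56 46
f 55 43 57
f 55 57 56
f 56 57 58
f 56 58 46
f 57 43 59
f 57 59 58
f 58 59 60
f 58 60 46
f 59 43 44
f 59 44 60
f 60 44 45
f 60 45 46
f 62 61 64
f 62 64 63
f 64 61 65
f 64 65 63
f 65 61 66
f 65 66 63
f 66 61 67
f 66 67 63
f 67 61 68
f 67 68 63
f 68 61 69
f 68 69 63
f 69 61 70
f 69 70 63
f 70 61 71
f 70 71 63
f 71 61 72
f 71 72 63
f 72 61 73
f 72 73 63
f 73 61 74
f 73 74 63
f 74 61 75
f 74 75 63
f 75 61 76
f 75 76 63
f 76 61 77
f 76 77 63
f 77 61 62
f 77 62 63
f 79 78 82
f 79 82 80
f 80 82 83
f 80 83 81
f 82 78 84
f 82 84 83
f 83 84 85
f 83 85 81
f 84 78 86
f 84 86 85
f 85 86 87
f 85 87 81
f 86 78 88
f 86 88 87
f 87 88 89
f 87 89 81
f 88 78 90
f 88 90 89
f 89 90 91
f 89 91 81
f 90 78 92
f 90 92 91
f 91 92 93
f 91 93 81
f 92 78 94
f 92 94 93
f 93 94 95
f 93 95 81
f 94 78 96
f 94 96 95
f 95 96 97
f 95 97 81
f 96 78 98
f 96 98 97
f 97 98 99
f 97 99 81
f 98 78 100
f 98 100 99
f 99 100 101
f 99 101 81
f 100 78 102
f 100 102 101
f 101 102 103
f 101 103 81
f 102 78 104
f 102 104 103
f 103 104 105
f 103 105 81
f 104 78 106
f 104 106 105
f 105 106 107
f 105 107 81
f 106 78 108
f 106 108 107
f 107 108 109
f 107 109 81
f 108 78 110
f 108 110 109
f 109 110 111
f 109 111 81
f 110 78 79
f 110 79 111
f 111 79 80
f 111 80 81

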